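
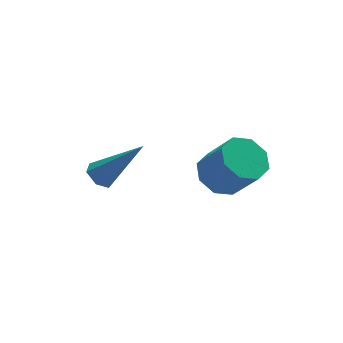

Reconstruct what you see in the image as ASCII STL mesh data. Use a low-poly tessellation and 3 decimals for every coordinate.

solid 
facet normal -0.659 0.166 -0.734
outer loop
vertex -0.552 3.396 -2.778
vertex -0.972 3.273 -2.429
vertex -0.79 3.801 -2.473
endloop
endfacet
facet normal 0.755 0.615 -0.227
outer loop
vertex -0.552 3.396 -2.778
vertex -0.79 3.801 -2.473
vertex 0.392 2.927 -0.911
endloop
endfacet
facet normal -0.660 0.166 -0.733
outer loop
vertex -0.79 3.801 -2.473
vertex -0.972 3.273 -2.429
vertex -1.21 3.678 -2.123
endloop
endfacet
facet normal 0.095 0.898 0.430
outer loop
vertex -0.79 3.801 -2.473
vertex -1.21 3.678 -2.123
vertex 0.392 2.927 -0.911
endloop
endfacet
facet normal -0.660 0.166 -0.733
outer loop
vertex -1.21 3.678 -2.123
vertex -0.972 3.273 -2.429
vertex -1.392 3.15 -2.079
endloop
endfacet
facet normal -0.510 0.244 0.825
outer loop
vertex -1.21 3.678 -2.123
vertex -1.392 3.15 -2.079
vertex 0.392 2.927 -0.911
endloop
endfacet
facet normal -0.660 0.168 -0.733
outer loop
vertex -1.392 3.15 -2.079
vertex -0.972 3.273 -2.429
vertex -1.155 2.745 -2.385
endloop
endfacet
facet normal -0.455 -0.691 0.562
outer loop
vertex -1.392 3.15 -2.079
vertex -1.155 2.745 -2.385
vertex 0.392 2.927 -0.911
endloop
endfacet
facet normal -0.660 0.168 -0.733
outer loop
vertex -1.155 2.745 -2.385
vertex -0.972 3.273 -2.429
vertex -0.735 2.868 -2.735
endloop
endfacet
facet normal 0.206 -0.974 -0.096
outer loop
vertex -1.155 2.745 -2.385
vertex -0.735 2.868 -2.735
vertex 0.392 2.927 -0.911
endloop
endfacet
facet normal -0.659 0.169 -0.733
outer loop
vertex -0.735 2.868 -2.735
vertex -0.972 3.273 -2.429
vertex -0.552 3.396 -2.778
endloop
endfacet
facet normal 0.810 -0.321 -0.490
outer loop
vertex -0.735 2.868 -2.735
vertex -0.552 3.396 -2.778
vertex 0.392 2.927 -0.911
endloop
endfacet
facet normal -0.406 0.450 -0.796
outer loop
vertex 3.098 0.69 -1.357
vertex 2.403 0.869 -0.901
vertex 3.14 1.264 -1.054
endloop
endfacet
facet normal 0.911 0.138 -0.388
outer loop
vertex 3.098 0.69 -1.357
vertex 3.14 1.264 -1.054
vertex 3.712 0.012 -0.155
endloop
endfacet
facet normal 0.911 0.138 -0.388
outer loop
vertex 3.712 0.012 -0.155
vertex 3.14 1.264 -1.054
vertex 3.754 0.586 0.148
endloop
endfacet
facet normal 0.406 -0.450 0.796
outer loop
vertex 3.712 0.012 -0.155
vertex 3.754 0.586 0.148
vertex 3.017 0.191 0.301
endloop
endfacet
facet normal -0.406 0.449 -0.796
outer loop
vertex 3.14 1.264 -1.054
vertex 2.403 0.869 -0.901
vertex 2.75 1.607 -0.662
endloop
endfacet
facet normal 0.690 0.722 0.055
outer loop
vertex 3.14 1.264 -1.054
vertex 2.75 1.607 -0.662
vertex 3.754 0.586 0.148
endloop
endfacet
facet normal 0.690 0.722 0.055
outer loop
vertex 3.754 0.586 0.148
vertex 2.75 1.607 -0.662
vertex 3.364 0.929 0.54
endloop
endfacet
facet normal 0.406 -0.449 0.796
outer loop
vertex 3.754 0.586 0.148
vertex 3.364 0.929 0.54
vertex 3.017 0.191 0.301
endloop
endfacet
facet normal -0.407 0.449 -0.795
outer loop
vertex 2.75 1.607 -0.662
vertex 2.403 0.869 -0.901
vertex 2.157 1.517 -0.409
endloop
endfacet
facet normal 0.064 0.883 0.465
outer loop
vertex 2.75 1.607 -0.662
vertex 2.157 1.517 -0.409
vertex 3.364 0.929 0.54
endloop
endfacet
facet normal 0.064 0.883 0.466
outer loop
vertex 3.364 0.929 0.54
vertex 2.157 1.517 -0.409
vertex 2.771 0.839 0.792
endloop
endfacet
facet normal 0.406 -0.449 0.796
outer loop
vertex 3.364 0.929 0.54
vertex 2.771 0.839 0.792
vertex 3.017 0.191 0.301
endloop
endfacet
facet normal -0.406 0.450 -0.795
outer loop
vertex 2.157 1.517 -0.409
vertex 2.403 0.869 -0.901
vertex 1.708 1.048 -0.445
endloop
endfacet
facet normal -0.599 0.527 0.603
outer loop
vertex 2.157 1.517 -0.409
vertex 1.708 1.048 -0.445
vertex 2.771 0.839 0.792
endloop
endfacet
facet normal -0.598 0.528 0.603
outer loop
vertex 2.771 0.839 0.792
vertex 1.708 1.048 -0.445
vertex 2.322 0.37 0.757
endloop
endfacet
facet normal 0.407 -0.449 0.796
outer loop
vertex 2.771 0.839 0.792
vertex 2.322 0.37 0.757
vertex 3.017 0.191 0.301
endloop
endfacet
facet normal -0.406 0.450 -0.796
outer loop
vertex 1.708 1.048 -0.445
vertex 2.403 0.869 -0.901
vertex 1.666 0.474 -0.748
endloop
endfacet
facet normal -0.911 -0.138 0.388
outer loop
vertex 1.708 1.048 -0.445
vertex 1.666 0.474 -0.748
vertex 2.322 0.37 0.757
endloop
endfacet
facet normal -0.911 -0.138 0.388
outer loop
vertex 2.322 0.37 0.757
vertex 1.666 0.474 -0.748
vertex 2.28 -0.204 0.454
endloop
endfacet
facet normal 0.406 -0.450 0.796
outer loop
vertex 2.322 0.37 0.757
vertex 2.28 -0.204 0.454
vertex 3.017 0.191 0.301
endloop
endfacet
facet normal -0.406 0.449 -0.796
outer loop
vertex 1.666 0.474 -0.748
vertex 2.403 0.869 -0.901
vertex 2.056 0.131 -1.14
endloop
endfacet
facet normal -0.690 -0.722 -0.055
outer loop
vertex 1.666 0.474 -0.748
vertex 2.056 0.131 -1.14
vertex 2.28 -0.204 0.454
endloop
endfacet
facet normal -0.690 -0.722 -0.055
outer loop
vertex 2.28 -0.204 0.454
vertex 2.056 0.131 -1.14
vertex 2.67 -0.547 0.062
endloop
endfacet
facet normal 0.406 -0.449 0.796
outer loop
vertex 2.28 -0.204 0.454
vertex 2.67 -0.547 0.062
vertex 3.017 0.191 0.301
endloop
endfacet
facet normal -0.406 0.449 -0.796
outer loop
vertex 2.056 0.131 -1.14
vertex 2.403 0.869 -0.901
vertex 2.649 0.221 -1.392
endloop
endfacet
facet normal -0.064 -0.883 -0.465
outer loop
vertex 2.056 0.131 -1.14
vertex 2.649 0.221 -1.392
vertex 2.67 -0.547 0.062
endloop
endfacet
facet normal -0.065 -0.883 -0.465
outer loop
vertex 2.67 -0.547 0.062
vertex 2.649 0.221 -1.392
vertex 3.263 -0.457 -0.191
endloop
endfacet
facet normal 0.407 -0.449 0.795
outer loop
vertex 2.67 -0.547 0.062
vertex 3.263 -0.457 -0.191
vertex 3.017 0.191 0.301
endloop
endfacet
facet normal -0.407 0.449 -0.796
outer loop
vertex 2.649 0.221 -1.392
vertex 2.403 0.869 -0.901
vertex 3.098 0.69 -1.357
endloop
endfacet
facet normal 0.598 -0.527 -0.603
outer loop
vertex 2.649 0.221 -1.392
vertex 3.098 0.69 -1.357
vertex 3.263 -0.457 -0.191
endloop
endfacet
facet normal 0.599 -0.527 -0.603
outer loop
vertex 3.263 -0.457 -0.191
vertex 3.098 0.69 -1.357
vertex 3.712 0.012 -0.155
endloop
endfacet
facet normal 0.406 -0.450 0.795
outer loop
vertex 3.263 -0.457 -0.191
vertex 3.712 0.012 -0.155
vertex 3.017 0.191 0.301
endloop
endfacet

endsolid


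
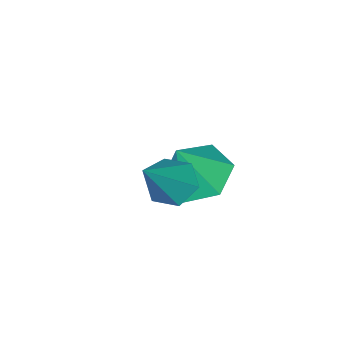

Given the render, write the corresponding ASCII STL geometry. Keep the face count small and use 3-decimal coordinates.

solid 
facet normal -0.653 -0.058 -0.755
outer loop
vertex -1.443 2.121 2.362
vertex -1.851 1.586 2.756
vertex -2.017 2.343 2.841
endloop
endfacet
facet normal 0.364 0.931 0.005
outer loop
vertex -1.443 2.121 2.362
vertex -2.017 2.343 2.841
vertex -0.429 1.714 4.404
endloop
endfacet
facet normal -0.652 -0.058 -0.756
outer loop
vertex -2.017 2.343 2.841
vertex -1.851 1.586 2.756
vertex -2.426 1.808 3.235
endloop
endfacet
facet normal -0.330 0.710 0.622
outer loop
vertex -2.017 2.343 2.841
vertex -2.426 1.808 3.235
vertex -0.429 1.714 4.404
endloop
endfacet
facet normal -0.652 -0.060 -0.755
outer loop
vertex -2.426 1.808 3.235
vertex -1.851 1.586 2.756
vertex -2.259 1.051 3.151
endloop
endfacet
facet normal -0.502 -0.204 0.841
outer loop
vertex -2.426 1.808 3.235
vertex -2.259 1.051 3.151
vertex -0.429 1.714 4.404
endloop
endfacet
facet normal -0.653 -0.059 -0.755
outer loop
vertex -2.259 1.051 3.151
vertex -1.851 1.586 2.756
vertex -1.685 0.828 2.672
endloop
endfacet
facet normal 0.021 -0.896 0.443
outer loop
vertex -2.259 1.051 3.151
vertex -1.685 0.828 2.672
vertex -0.429 1.714 4.404
endloop
endfacet
facet normal -0.652 -0.059 -0.756
outer loop
vertex -1.685 0.828 2.672
vertex -1.851 1.586 2.756
vertex -1.277 1.363 2.278
endloop
endfacet
facet normal 0.717 -0.675 -0.174
outer loop
vertex -1.685 0.828 2.672
vertex -1.277 1.363 2.278
vertex -0.429 1.714 4.404
endloop
endfacet
facet normal -0.652 -0.059 -0.756
outer loop
vertex -1.277 1.363 2.278
vertex -1.851 1.586 2.756
vertex -1.443 2.121 2.362
endloop
endfacet
facet normal 0.888 0.238 -0.393
outer loop
vertex -1.277 1.363 2.278
vertex -1.443 2.121 2.362
vertex -0.429 1.714 4.404
endloop
endfacet
facet normal -0.467 0.076 -0.881
outer loop
vertex -3.002 1.116 0.703
vertex -3.941 0.937 1.185
vertex -3.577 1.937 1.078
endloop
endfacet
facet normal 0.839 0.528 0.130
outer loop
vertex -3.002 1.116 0.703
vertex -3.577 1.937 1.078
vertex -3.119 0.803 2.735
endloop
endfacet
facet normal -0.467 0.076 -0.881
outer loop
vertex -3.577 1.937 1.078
vertex -3.941 0.937 1.185
vertex -4.515 1.758 1.56
endloop
endfacet
facet normal 0.118 0.834 0.539
outer loop
vertex -3.577 1.937 1.078
vertex -4.515 1.758 1.56
vertex -3.119 0.803 2.735
endloop
endfacet
facet normal -0.467 0.076 -0.881
outer loop
vertex -4.515 1.758 1.56
vertex -3.941 0.937 1.185
vertex -4.879 0.757 1.666
endloop
endfacet
facet normal -0.505 0.270 0.820
outer loop
vertex -4.515 1.758 1.56
vertex -4.879 0.757 1.666
vertex -3.119 0.803 2.735
endloop
endfacet
facet normal -0.467 0.076 -0.881
outer loop
vertex -4.879 0.757 1.666
vertex -3.941 0.937 1.185
vertex -4.305 -0.064 1.291
endloop
endfacet
facet normal -0.404 -0.599 0.692
outer loop
vertex -4.879 0.757 1.666
vertex -4.305 -0.064 1.291
vertex -3.119 0.803 2.735
endloop
endfacet
facet normal -0.466 0.076 -0.881
outer loop
vertex -4.305 -0.064 1.291
vertex -3.941 0.937 1.185
vertex -3.366 0.116 0.81
endloop
endfacet
facet normal 0.318 -0.905 0.282
outer loop
vertex -4.305 -0.064 1.291
vertex -3.366 0.116 0.81
vertex -3.119 0.803 2.735
endloop
endfacet
facet normal -0.467 0.076 -0.881
outer loop
vertex -3.366 0.116 0.81
vertex -3.941 0.937 1.185
vertex -3.002 1.116 0.703
endloop
endfacet
facet normal 0.940 -0.342 0.001
outer loop
vertex -3.366 0.116 0.81
vertex -3.002 1.116 0.703
vertex -3.119 0.803 2.735
endloop
endfacet

endsolid


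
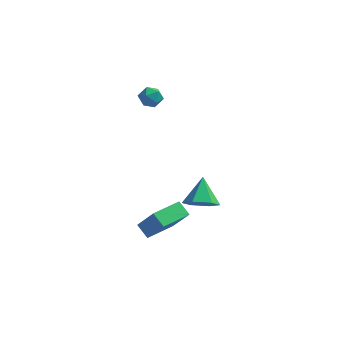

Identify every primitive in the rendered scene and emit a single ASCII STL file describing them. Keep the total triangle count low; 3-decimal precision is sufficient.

solid 
facet normal 0.102 -0.724 -0.682
outer loop
vertex 0.675 -2.837 -2.006
vertex 0.088 -2.424 -2.532
vertex 0.955 -2.237 -2.601
endloop
endfacet
facet normal 0.797 0.195 0.572
outer loop
vertex 0.675 -2.837 -2.006
vertex 0.955 -2.237 -2.601
vertex -0.068 -1.316 -1.488
endloop
endfacet
facet normal 0.102 -0.724 -0.682
outer loop
vertex 0.955 -2.237 -2.601
vertex 0.088 -2.424 -2.532
vertex 0.368 -1.824 -3.127
endloop
endfacet
facet normal 0.619 0.781 -0.077
outer loop
vertex 0.955 -2.237 -2.601
vertex 0.368 -1.824 -3.127
vertex -0.068 -1.316 -1.488
endloop
endfacet
facet normal 0.102 -0.724 -0.682
outer loop
vertex 0.368 -1.824 -3.127
vertex 0.088 -2.424 -2.532
vertex -0.5 -2.011 -3.058
endloop
endfacet
facet normal -0.224 0.913 -0.342
outer loop
vertex 0.368 -1.824 -3.127
vertex -0.5 -2.011 -3.058
vertex -0.068 -1.316 -1.488
endloop
endfacet
facet normal 0.102 -0.724 -0.682
outer loop
vertex -0.5 -2.011 -3.058
vertex 0.088 -2.424 -2.532
vertex -0.78 -2.611 -2.463
endloop
endfacet
facet normal -0.889 0.457 0.042
outer loop
vertex -0.5 -2.011 -3.058
vertex -0.78 -2.611 -2.463
vertex -0.068 -1.316 -1.488
endloop
endfacet
facet normal 0.102 -0.724 -0.682
outer loop
vertex -0.78 -2.611 -2.463
vertex 0.088 -2.424 -2.532
vertex -0.192 -3.024 -1.937
endloop
endfacet
facet normal -0.710 -0.130 0.692
outer loop
vertex -0.78 -2.611 -2.463
vertex -0.192 -3.024 -1.937
vertex -0.068 -1.316 -1.488
endloop
endfacet
facet normal 0.102 -0.724 -0.682
outer loop
vertex -0.192 -3.024 -1.937
vertex 0.088 -2.424 -2.532
vertex 0.675 -2.837 -2.006
endloop
endfacet
facet normal 0.132 -0.261 0.956
outer loop
vertex -0.192 -3.024 -1.937
vertex 0.675 -2.837 -2.006
vertex -0.068 -1.316 -1.488
endloop
endfacet
facet normal -0.628 -0.755 0.189
outer loop
vertex -3.517 0.07 2.725
vertex -3.133 -0.334 2.387
vertex -3.038 -0.253 3.027
endloop
endfacet
facet normal -0.639 -0.276 0.718
outer loop
vertex -3.517 0.07 2.725
vertex -3.038 -0.253 3.027
vertex -3.149 0.374 3.169
endloop
endfacet
facet normal -0.825 0.354 0.441
outer loop
vertex -3.517 0.07 2.725
vertex -3.149 0.374 3.169
vertex -3.312 0.68 2.618
endloop
endfacet
facet normal -0.929 0.267 -0.258
outer loop
vertex -3.517 0.07 2.725
vertex -3.312 0.68 2.618
vertex -3.303 0.243 2.134
endloop
endfacet
facet normal -0.807 -0.420 -0.415
outer loop
vertex -3.517 0.07 2.725
vertex -3.303 0.243 2.134
vertex -3.133 -0.334 2.387
endloop
endfacet
facet normal 0.024 -0.217 0.976
outer loop
vertex -3.149 0.374 3.169
vertex -3.038 -0.253 3.027
vertex -2.537 0.157 3.106
endloop
endfacet
facet normal 0.042 -0.992 0.119
outer loop
vertex -3.038 -0.253 3.027
vertex -3.133 -0.334 2.387
vertex -2.528 -0.28 2.622
endloop
endfacet
facet normal -0.248 -0.449 -0.858
outer loop
vertex -3.133 -0.334 2.387
vertex -3.303 0.243 2.134
vertex -2.691 0.026 2.071
endloop
endfacet
facet normal -0.445 0.660 -0.605
outer loop
vertex -3.303 0.243 2.134
vertex -3.312 0.68 2.618
vertex -2.802 0.653 2.213
endloop
endfacet
facet normal -0.277 0.803 0.528
outer loop
vertex -3.312 0.68 2.618
vertex -3.149 0.374 3.169
vertex -2.707 0.734 2.853
endloop
endfacet
facet normal 0.929 -0.267 0.258
outer loop
vertex -2.323 0.33 2.515
vertex -2.537 0.157 3.106
vertex -2.528 -0.28 2.622
endloop
endfacet
facet normal 0.825 -0.354 -0.441
outer loop
vertex -2.323 0.33 2.515
vertex -2.528 -0.28 2.622
vertex -2.691 0.026 2.071
endloop
endfacet
facet normal 0.639 0.276 -0.718
outer loop
vertex -2.323 0.33 2.515
vertex -2.691 0.026 2.071
vertex -2.802 0.653 2.213
endloop
endfacet
facet normal 0.628 0.755 -0.189
outer loop
vertex -2.323 0.33 2.515
vertex -2.802 0.653 2.213
vertex -2.707 0.734 2.853
endloop
endfacet
facet normal 0.807 0.420 0.415
outer loop
vertex -2.323 0.33 2.515
vertex -2.707 0.734 2.853
vertex -2.537 0.157 3.106
endloop
endfacet
facet normal 0.445 -0.660 0.605
outer loop
vertex -2.528 -0.28 2.622
vertex -2.537 0.157 3.106
vertex -3.038 -0.253 3.027
endloop
endfacet
facet normal 0.277 -0.803 -0.528
outer loop
vertex -2.691 0.026 2.071
vertex -2.528 -0.28 2.622
vertex -3.133 -0.334 2.387
endloop
endfacet
facet normal -0.024 0.217 -0.976
outer loop
vertex -2.802 0.653 2.213
vertex -2.691 0.026 2.071
vertex -3.303 0.243 2.134
endloop
endfacet
facet normal -0.042 0.992 -0.119
outer loop
vertex -2.707 0.734 2.853
vertex -2.802 0.653 2.213
vertex -3.312 0.68 2.618
endloop
endfacet
facet normal 0.248 0.449 0.858
outer loop
vertex -2.537 0.157 3.106
vertex -2.707 0.734 2.853
vertex -3.149 0.374 3.169
endloop
endfacet
facet normal -0.521 -0.849 0.088
outer loop
vertex -1.899 -3.595 -2.638
vertex -2.768 -3.2 -3.972
vertex -1.317 -4.004 -3.139
endloop
endfacet
facet normal 0.530 -0.241 0.813
outer loop
vertex -0.432 -2.56 -3.288
vertex -1.899 -3.595 -2.638
vertex -1.317 -4.004 -3.139
endloop
endfacet
facet normal -0.521 -0.849 0.088
outer loop
vertex -1.317 -4.004 -3.139
vertex -2.768 -3.2 -3.972
vertex -2.186 -3.609 -4.472
endloop
endfacet
facet normal 0.669 -0.470 -0.576
outer loop
vertex -2.186 -3.609 -4.472
vertex -0.432 -2.56 -3.288
vertex -1.317 -4.004 -3.139
endloop
endfacet
facet normal -0.670 0.470 0.575
outer loop
vertex -1.899 -3.595 -2.638
vertex -1.883 -1.756 -4.121
vertex -2.768 -3.2 -3.972
endloop
endfacet
facet normal 0.530 -0.240 0.813
outer loop
vertex -1.014 -2.151 -2.788
vertex -1.899 -3.595 -2.638
vertex -0.432 -2.56 -3.288
endloop
endfacet
facet normal -0.669 0.470 0.576
outer loop
vertex -1.014 -2.151 -2.788
vertex -1.883 -1.756 -4.121
vertex -1.899 -3.595 -2.638
endloop
endfacet
facet normal -0.530 0.241 -0.813
outer loop
vertex -2.768 -3.2 -3.972
vertex -1.883 -1.756 -4.121
vertex -2.186 -3.609 -4.472
endloop
endfacet
facet normal 0.669 -0.470 -0.575
outer loop
vertex -1.301 -2.165 -4.622
vertex -0.432 -2.56 -3.288
vertex -2.186 -3.609 -4.472
endloop
endfacet
facet normal -0.531 0.241 -0.813
outer loop
vertex -2.186 -3.609 -4.472
vertex -1.883 -1.756 -4.121
vertex -1.301 -2.165 -4.622
endloop
endfacet
facet normal 0.521 0.849 -0.088
outer loop
vertex -1.301 -2.165 -4.622
vertex -1.014 -2.151 -2.788
vertex -0.432 -2.56 -3.288
endloop
endfacet
facet normal 0.521 0.849 -0.088
outer loop
vertex -1.883 -1.756 -4.121
vertex -1.014 -2.151 -2.788
vertex -1.301 -2.165 -4.622
endloop
endfacet

endsolid


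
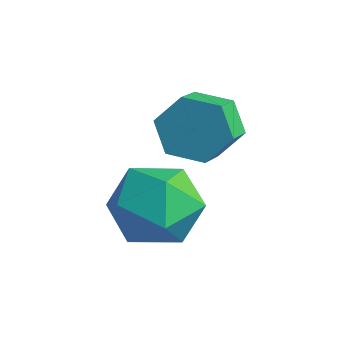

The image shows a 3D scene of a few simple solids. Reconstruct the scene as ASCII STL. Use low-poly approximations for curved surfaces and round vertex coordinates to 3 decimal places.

solid 
facet normal -0.170 0.241 0.956
outer loop
vertex 1.203 -1.704 2.201
vertex 0.642 -2.809 2.38
vertex 1.874 -2.694 2.57
endloop
endfacet
facet normal 0.425 0.555 0.715
outer loop
vertex 1.203 -1.704 2.201
vertex 1.874 -2.694 2.57
vertex 2.328 -1.919 1.699
endloop
endfacet
facet normal 0.251 0.956 0.152
outer loop
vertex 1.203 -1.704 2.201
vertex 2.328 -1.919 1.699
vertex 1.378 -1.554 0.972
endloop
endfacet
facet normal -0.453 0.890 0.044
outer loop
vertex 1.203 -1.704 2.201
vertex 1.378 -1.554 0.972
vertex 0.336 -2.105 1.392
endloop
endfacet
facet normal -0.712 0.449 0.540
outer loop
vertex 1.203 -1.704 2.201
vertex 0.336 -2.105 1.392
vertex 0.642 -2.809 2.38
endloop
endfacet
facet normal 0.870 0.044 0.492
outer loop
vertex 2.328 -1.919 1.699
vertex 1.874 -2.694 2.57
vertex 2.464 -3.155 1.568
endloop
endfacet
facet normal -0.092 -0.465 0.880
outer loop
vertex 1.874 -2.694 2.57
vertex 0.642 -2.809 2.38
vertex 1.422 -3.706 1.988
endloop
endfacet
facet normal -0.970 -0.129 0.209
outer loop
vertex 0.642 -2.809 2.38
vertex 0.336 -2.105 1.392
vertex 0.472 -3.341 1.261
endloop
endfacet
facet normal -0.550 0.587 -0.594
outer loop
vertex 0.336 -2.105 1.392
vertex 1.378 -1.554 0.972
vertex 0.926 -2.566 0.39
endloop
endfacet
facet normal 0.587 0.693 -0.419
outer loop
vertex 1.378 -1.554 0.972
vertex 2.328 -1.919 1.699
vertex 2.158 -2.451 0.58
endloop
endfacet
facet normal 0.453 -0.890 -0.044
outer loop
vertex 1.597 -3.556 0.759
vertex 2.464 -3.155 1.568
vertex 1.422 -3.706 1.988
endloop
endfacet
facet normal -0.251 -0.956 -0.152
outer loop
vertex 1.597 -3.556 0.759
vertex 1.422 -3.706 1.988
vertex 0.472 -3.341 1.261
endloop
endfacet
facet normal -0.425 -0.555 -0.715
outer loop
vertex 1.597 -3.556 0.759
vertex 0.472 -3.341 1.261
vertex 0.926 -2.566 0.39
endloop
endfacet
facet normal 0.170 -0.241 -0.956
outer loop
vertex 1.597 -3.556 0.759
vertex 0.926 -2.566 0.39
vertex 2.158 -2.451 0.58
endloop
endfacet
facet normal 0.712 -0.449 -0.540
outer loop
vertex 1.597 -3.556 0.759
vertex 2.158 -2.451 0.58
vertex 2.464 -3.155 1.568
endloop
endfacet
facet normal 0.550 -0.587 0.594
outer loop
vertex 1.422 -3.706 1.988
vertex 2.464 -3.155 1.568
vertex 1.874 -2.694 2.57
endloop
endfacet
facet normal -0.587 -0.693 0.419
outer loop
vertex 0.472 -3.341 1.261
vertex 1.422 -3.706 1.988
vertex 0.642 -2.809 2.38
endloop
endfacet
facet normal -0.870 -0.044 -0.492
outer loop
vertex 0.926 -2.566 0.39
vertex 0.472 -3.341 1.261
vertex 0.336 -2.105 1.392
endloop
endfacet
facet normal 0.092 0.465 -0.880
outer loop
vertex 2.158 -2.451 0.58
vertex 0.926 -2.566 0.39
vertex 1.378 -1.554 0.972
endloop
endfacet
facet normal 0.970 0.129 -0.209
outer loop
vertex 2.464 -3.155 1.568
vertex 2.158 -2.451 0.58
vertex 2.328 -1.919 1.699
endloop
endfacet
facet normal -0.525 0.751 -0.401
outer loop
vertex 1.124 -0.633 2.147
vertex 0.599 -0.573 2.948
vertex 1.403 -0.056 2.862
endloop
endfacet
facet normal 0.800 0.275 -0.534
outer loop
vertex 1.124 -0.633 2.147
vertex 1.403 -0.056 2.862
vertex 1.707 -1.466 2.591
endloop
endfacet
facet normal 0.800 0.275 -0.533
outer loop
vertex 1.707 -1.466 2.591
vertex 1.403 -0.056 2.862
vertex 1.986 -0.89 3.307
endloop
endfacet
facet normal 0.525 -0.751 0.400
outer loop
vertex 1.707 -1.466 2.591
vertex 1.986 -0.89 3.307
vertex 1.181 -1.407 3.392
endloop
endfacet
facet normal -0.526 0.751 -0.400
outer loop
vertex 1.403 -0.056 2.862
vertex 0.599 -0.573 2.948
vertex 0.877 0.003 3.663
endloop
endfacet
facet normal 0.651 0.657 0.379
outer loop
vertex 1.403 -0.056 2.862
vertex 0.877 0.003 3.663
vertex 1.986 -0.89 3.307
endloop
endfacet
facet normal 0.651 0.658 0.378
outer loop
vertex 1.986 -0.89 3.307
vertex 0.877 0.003 3.663
vertex 1.46 -0.83 4.108
endloop
endfacet
facet normal 0.525 -0.751 0.401
outer loop
vertex 1.986 -0.89 3.307
vertex 1.46 -0.83 4.108
vertex 1.181 -1.407 3.392
endloop
endfacet
facet normal -0.526 0.751 -0.400
outer loop
vertex 0.877 0.003 3.663
vertex 0.599 -0.573 2.948
vertex 0.073 -0.514 3.749
endloop
endfacet
facet normal -0.149 0.383 0.912
outer loop
vertex 0.877 0.003 3.663
vertex 0.073 -0.514 3.749
vertex 1.46 -0.83 4.108
endloop
endfacet
facet normal -0.149 0.382 0.912
outer loop
vertex 1.46 -0.83 4.108
vertex 0.073 -0.514 3.749
vertex 0.656 -1.347 4.193
endloop
endfacet
facet normal 0.525 -0.751 0.400
outer loop
vertex 1.46 -0.83 4.108
vertex 0.656 -1.347 4.193
vertex 1.181 -1.407 3.392
endloop
endfacet
facet normal -0.525 0.751 -0.400
outer loop
vertex 0.073 -0.514 3.749
vertex 0.599 -0.573 2.948
vertex -0.206 -1.09 3.033
endloop
endfacet
facet normal -0.800 -0.276 0.533
outer loop
vertex 0.073 -0.514 3.749
vertex -0.206 -1.09 3.033
vertex 0.656 -1.347 4.193
endloop
endfacet
facet normal -0.800 -0.274 0.534
outer loop
vertex 0.656 -1.347 4.193
vertex -0.206 -1.09 3.033
vertex 0.377 -1.924 3.478
endloop
endfacet
facet normal 0.525 -0.751 0.401
outer loop
vertex 0.656 -1.347 4.193
vertex 0.377 -1.924 3.478
vertex 1.181 -1.407 3.392
endloop
endfacet
facet normal -0.525 0.751 -0.401
outer loop
vertex -0.206 -1.09 3.033
vertex 0.599 -0.573 2.948
vertex 0.32 -1.15 2.232
endloop
endfacet
facet normal -0.652 -0.657 -0.379
outer loop
vertex -0.206 -1.09 3.033
vertex 0.32 -1.15 2.232
vertex 0.377 -1.924 3.478
endloop
endfacet
facet normal -0.651 -0.658 -0.379
outer loop
vertex 0.377 -1.924 3.478
vertex 0.32 -1.15 2.232
vertex 0.903 -1.983 2.677
endloop
endfacet
facet normal 0.526 -0.751 0.400
outer loop
vertex 0.377 -1.924 3.478
vertex 0.903 -1.983 2.677
vertex 1.181 -1.407 3.392
endloop
endfacet
facet normal -0.525 0.751 -0.400
outer loop
vertex 0.32 -1.15 2.232
vertex 0.599 -0.573 2.948
vertex 1.124 -0.633 2.147
endloop
endfacet
facet normal 0.150 -0.382 -0.912
outer loop
vertex 0.32 -1.15 2.232
vertex 1.124 -0.633 2.147
vertex 0.903 -1.983 2.677
endloop
endfacet
facet normal 0.148 -0.382 -0.912
outer loop
vertex 0.903 -1.983 2.677
vertex 1.124 -0.633 2.147
vertex 1.707 -1.466 2.591
endloop
endfacet
facet normal 0.526 -0.751 0.400
outer loop
vertex 0.903 -1.983 2.677
vertex 1.707 -1.466 2.591
vertex 1.181 -1.407 3.392
endloop
endfacet

endsolid


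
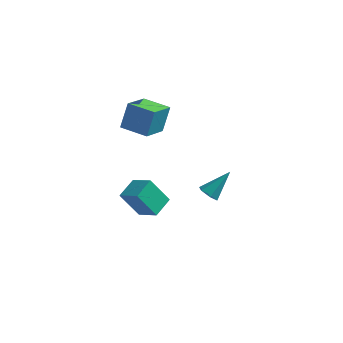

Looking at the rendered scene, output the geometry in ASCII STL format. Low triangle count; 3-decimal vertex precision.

solid 
facet normal -0.981 0.191 0.045
outer loop
vertex -1.881 -2.448 4.675
vertex -1.573 -0.668 3.839
vertex -2.093 -3.16 3.08
endloop
endfacet
facet normal -0.155 -0.894 0.420
outer loop
vertex -0.387 -3.492 3.001
vertex -1.881 -2.448 4.675
vertex -2.093 -3.16 3.08
endloop
endfacet
facet normal -0.981 0.191 0.045
outer loop
vertex -2.093 -3.16 3.08
vertex -1.573 -0.668 3.839
vertex -1.785 -1.381 2.244
endloop
endfacet
facet normal -0.121 -0.405 -0.906
outer loop
vertex -1.785 -1.381 2.244
vertex -0.387 -3.492 3.001
vertex -2.093 -3.16 3.08
endloop
endfacet
facet normal 0.121 0.405 0.906
outer loop
vertex -1.881 -2.448 4.675
vertex 0.133 -1.0 3.76
vertex -1.573 -0.668 3.839
endloop
endfacet
facet normal -0.154 -0.894 0.420
outer loop
vertex -0.175 -2.779 4.596
vertex -1.881 -2.448 4.675
vertex -0.387 -3.492 3.001
endloop
endfacet
facet normal 0.121 0.405 0.906
outer loop
vertex -0.175 -2.779 4.596
vertex 0.133 -1.0 3.76
vertex -1.881 -2.448 4.675
endloop
endfacet
facet normal 0.155 0.894 -0.420
outer loop
vertex -1.573 -0.668 3.839
vertex 0.133 -1.0 3.76
vertex -1.785 -1.381 2.244
endloop
endfacet
facet normal -0.121 -0.405 -0.906
outer loop
vertex -0.079 -1.712 2.165
vertex -0.387 -3.492 3.001
vertex -1.785 -1.381 2.244
endloop
endfacet
facet normal 0.154 0.894 -0.420
outer loop
vertex -1.785 -1.381 2.244
vertex 0.133 -1.0 3.76
vertex -0.079 -1.712 2.165
endloop
endfacet
facet normal 0.981 -0.191 -0.045
outer loop
vertex -0.079 -1.712 2.165
vertex -0.175 -2.779 4.596
vertex -0.387 -3.492 3.001
endloop
endfacet
facet normal 0.981 -0.191 -0.045
outer loop
vertex 0.133 -1.0 3.76
vertex -0.175 -2.779 4.596
vertex -0.079 -1.712 2.165
endloop
endfacet
facet normal -0.472 -0.568 -0.674
outer loop
vertex 3.687 -3.539 -1.236
vertex 3.381 -3.881 -0.734
vertex 3.088 -3.326 -0.996
endloop
endfacet
facet normal 0.147 0.893 -0.425
outer loop
vertex 3.687 -3.539 -1.236
vertex 3.088 -3.326 -0.996
vertex 4.299 -2.779 0.574
endloop
endfacet
facet normal -0.474 -0.568 -0.673
outer loop
vertex 3.088 -3.326 -0.996
vertex 3.381 -3.881 -0.734
vertex 2.782 -3.667 -0.493
endloop
endfacet
facet normal -0.587 0.790 0.178
outer loop
vertex 3.088 -3.326 -0.996
vertex 2.782 -3.667 -0.493
vertex 4.299 -2.779 0.574
endloop
endfacet
facet normal -0.474 -0.568 -0.673
outer loop
vertex 2.782 -3.667 -0.493
vertex 3.381 -3.881 -0.734
vertex 3.075 -4.222 -0.231
endloop
endfacet
facet normal -0.598 0.062 0.799
outer loop
vertex 2.782 -3.667 -0.493
vertex 3.075 -4.222 -0.231
vertex 4.299 -2.779 0.574
endloop
endfacet
facet normal -0.473 -0.568 -0.673
outer loop
vertex 3.075 -4.222 -0.231
vertex 3.381 -3.881 -0.734
vertex 3.675 -4.436 -0.472
endloop
endfacet
facet normal 0.127 -0.563 0.816
outer loop
vertex 3.075 -4.222 -0.231
vertex 3.675 -4.436 -0.472
vertex 4.299 -2.779 0.574
endloop
endfacet
facet normal -0.471 -0.568 -0.674
outer loop
vertex 3.675 -4.436 -0.472
vertex 3.381 -3.881 -0.734
vertex 3.981 -4.094 -0.974
endloop
endfacet
facet normal 0.862 -0.459 0.213
outer loop
vertex 3.675 -4.436 -0.472
vertex 3.981 -4.094 -0.974
vertex 4.299 -2.779 0.574
endloop
endfacet
facet normal -0.471 -0.568 -0.674
outer loop
vertex 3.981 -4.094 -0.974
vertex 3.381 -3.881 -0.734
vertex 3.687 -3.539 -1.236
endloop
endfacet
facet normal 0.872 0.269 -0.408
outer loop
vertex 3.981 -4.094 -0.974
vertex 3.687 -3.539 -1.236
vertex 4.299 -2.779 0.574
endloop
endfacet
facet normal -0.798 0.345 -0.494
outer loop
vertex -2.257 -3.066 -3.231
vertex -1.922 -1.714 -2.829
vertex -1.155 -2.854 -4.862
endloop
endfacet
facet normal -0.231 -0.933 -0.277
outer loop
vertex 0.122 -3.406 -4.071
vertex -2.257 -3.066 -3.231
vertex -1.155 -2.854 -4.862
endloop
endfacet
facet normal -0.798 0.345 -0.494
outer loop
vertex -1.155 -2.854 -4.862
vertex -1.922 -1.714 -2.829
vertex -0.82 -1.502 -4.46
endloop
endfacet
facet normal 0.557 0.107 -0.824
outer loop
vertex -0.82 -1.502 -4.46
vertex 0.122 -3.406 -4.071
vertex -1.155 -2.854 -4.862
endloop
endfacet
facet normal -0.557 -0.107 0.824
outer loop
vertex -2.257 -3.066 -3.231
vertex -0.645 -2.266 -2.038
vertex -1.922 -1.714 -2.829
endloop
endfacet
facet normal -0.231 -0.933 -0.277
outer loop
vertex -0.98 -3.618 -2.44
vertex -2.257 -3.066 -3.231
vertex 0.122 -3.406 -4.071
endloop
endfacet
facet normal -0.557 -0.107 0.824
outer loop
vertex -0.98 -3.618 -2.44
vertex -0.645 -2.266 -2.038
vertex -2.257 -3.066 -3.231
endloop
endfacet
facet normal 0.231 0.933 0.277
outer loop
vertex -1.922 -1.714 -2.829
vertex -0.645 -2.266 -2.038
vertex -0.82 -1.502 -4.46
endloop
endfacet
facet normal 0.557 0.107 -0.824
outer loop
vertex 0.457 -2.054 -3.669
vertex 0.122 -3.406 -4.071
vertex -0.82 -1.502 -4.46
endloop
endfacet
facet normal 0.231 0.933 0.277
outer loop
vertex -0.82 -1.502 -4.46
vertex -0.645 -2.266 -2.038
vertex 0.457 -2.054 -3.669
endloop
endfacet
facet normal 0.798 -0.345 0.494
outer loop
vertex 0.457 -2.054 -3.669
vertex -0.98 -3.618 -2.44
vertex 0.122 -3.406 -4.071
endloop
endfacet
facet normal 0.798 -0.345 0.494
outer loop
vertex -0.645 -2.266 -2.038
vertex -0.98 -3.618 -2.44
vertex 0.457 -2.054 -3.669
endloop
endfacet

endsolid


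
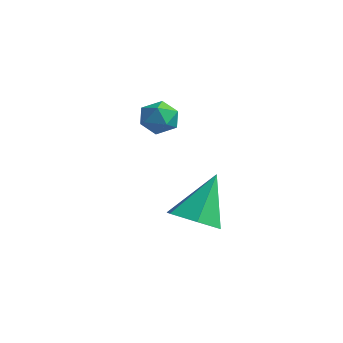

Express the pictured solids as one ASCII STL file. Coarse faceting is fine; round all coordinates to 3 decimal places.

solid 
facet normal 0.065 -0.506 -0.860
outer loop
vertex 3.052 1.595 -3.621
vertex 2.201 2.094 -3.979
vertex 3.155 2.499 -4.145
endloop
endfacet
facet normal 0.890 0.149 0.431
outer loop
vertex 3.052 1.595 -3.621
vertex 3.155 2.499 -4.145
vertex 2.059 3.186 -2.121
endloop
endfacet
facet normal 0.065 -0.506 -0.860
outer loop
vertex 3.155 2.499 -4.145
vertex 2.201 2.094 -3.979
vertex 2.303 2.998 -4.503
endloop
endfacet
facet normal 0.510 0.860 -0.016
outer loop
vertex 3.155 2.499 -4.145
vertex 2.303 2.998 -4.503
vertex 2.059 3.186 -2.121
endloop
endfacet
facet normal 0.065 -0.506 -0.860
outer loop
vertex 2.303 2.998 -4.503
vertex 2.201 2.094 -3.979
vertex 1.349 2.593 -4.337
endloop
endfacet
facet normal -0.405 0.907 -0.113
outer loop
vertex 2.303 2.998 -4.503
vertex 1.349 2.593 -4.337
vertex 2.059 3.186 -2.121
endloop
endfacet
facet normal 0.065 -0.506 -0.860
outer loop
vertex 1.349 2.593 -4.337
vertex 2.201 2.094 -3.979
vertex 1.246 1.689 -3.813
endloop
endfacet
facet normal -0.941 0.244 0.236
outer loop
vertex 1.349 2.593 -4.337
vertex 1.246 1.689 -3.813
vertex 2.059 3.186 -2.121
endloop
endfacet
facet normal 0.065 -0.506 -0.860
outer loop
vertex 1.246 1.689 -3.813
vertex 2.201 2.094 -3.979
vertex 2.098 1.19 -3.455
endloop
endfacet
facet normal -0.561 -0.468 0.683
outer loop
vertex 1.246 1.689 -3.813
vertex 2.098 1.19 -3.455
vertex 2.059 3.186 -2.121
endloop
endfacet
facet normal 0.065 -0.506 -0.860
outer loop
vertex 2.098 1.19 -3.455
vertex 2.201 2.094 -3.979
vertex 3.052 1.595 -3.621
endloop
endfacet
facet normal 0.354 -0.515 0.781
outer loop
vertex 2.098 1.19 -3.455
vertex 3.052 1.595 -3.621
vertex 2.059 3.186 -2.121
endloop
endfacet
facet normal -0.579 0.689 0.436
outer loop
vertex -2.003 4.448 -0.638
vertex -2.613 3.902 -0.585
vertex -2.07 3.971 0.026
endloop
endfacet
facet normal 0.110 0.802 0.587
outer loop
vertex -2.003 4.448 -0.638
vertex -2.07 3.971 0.026
vertex -1.333 4.112 -0.305
endloop
endfacet
facet normal 0.460 0.888 -0.029
outer loop
vertex -2.003 4.448 -0.638
vertex -1.333 4.112 -0.305
vertex -1.421 4.131 -1.121
endloop
endfacet
facet normal -0.014 0.828 -0.560
outer loop
vertex -2.003 4.448 -0.638
vertex -1.421 4.131 -1.121
vertex -2.212 4.001 -1.294
endloop
endfacet
facet normal -0.655 0.705 -0.272
outer loop
vertex -2.003 4.448 -0.638
vertex -2.212 4.001 -1.294
vertex -2.613 3.902 -0.585
endloop
endfacet
facet normal 0.365 0.217 0.905
outer loop
vertex -1.333 4.112 -0.305
vertex -2.07 3.971 0.026
vertex -1.528 3.359 -0.046
endloop
endfacet
facet normal -0.749 0.033 0.662
outer loop
vertex -2.07 3.971 0.026
vertex -2.613 3.902 -0.585
vertex -2.319 3.229 -0.219
endloop
endfacet
facet normal -0.872 0.059 -0.485
outer loop
vertex -2.613 3.902 -0.585
vertex -2.212 4.001 -1.294
vertex -2.407 3.248 -1.035
endloop
endfacet
facet normal 0.166 0.259 -0.952
outer loop
vertex -2.212 4.001 -1.294
vertex -1.421 4.131 -1.121
vertex -1.67 3.389 -1.366
endloop
endfacet
facet normal 0.930 0.356 -0.092
outer loop
vertex -1.421 4.131 -1.121
vertex -1.333 4.112 -0.305
vertex -1.127 3.458 -0.755
endloop
endfacet
facet normal 0.014 -0.828 0.560
outer loop
vertex -1.737 2.912 -0.702
vertex -1.528 3.359 -0.046
vertex -2.319 3.229 -0.219
endloop
endfacet
facet normal -0.460 -0.888 0.029
outer loop
vertex -1.737 2.912 -0.702
vertex -2.319 3.229 -0.219
vertex -2.407 3.248 -1.035
endloop
endfacet
facet normal -0.110 -0.802 -0.587
outer loop
vertex -1.737 2.912 -0.702
vertex -2.407 3.248 -1.035
vertex -1.67 3.389 -1.366
endloop
endfacet
facet normal 0.579 -0.689 -0.436
outer loop
vertex -1.737 2.912 -0.702
vertex -1.67 3.389 -1.366
vertex -1.127 3.458 -0.755
endloop
endfacet
facet normal 0.655 -0.705 0.272
outer loop
vertex -1.737 2.912 -0.702
vertex -1.127 3.458 -0.755
vertex -1.528 3.359 -0.046
endloop
endfacet
facet normal -0.166 -0.259 0.952
outer loop
vertex -2.319 3.229 -0.219
vertex -1.528 3.359 -0.046
vertex -2.07 3.971 0.026
endloop
endfacet
facet normal -0.930 -0.356 0.092
outer loop
vertex -2.407 3.248 -1.035
vertex -2.319 3.229 -0.219
vertex -2.613 3.902 -0.585
endloop
endfacet
facet normal -0.365 -0.217 -0.905
outer loop
vertex -1.67 3.389 -1.366
vertex -2.407 3.248 -1.035
vertex -2.212 4.001 -1.294
endloop
endfacet
facet normal 0.749 -0.033 -0.662
outer loop
vertex -1.127 3.458 -0.755
vertex -1.67 3.389 -1.366
vertex -1.421 4.131 -1.121
endloop
endfacet
facet normal 0.872 -0.059 0.485
outer loop
vertex -1.528 3.359 -0.046
vertex -1.127 3.458 -0.755
vertex -1.333 4.112 -0.305
endloop
endfacet

endsolid


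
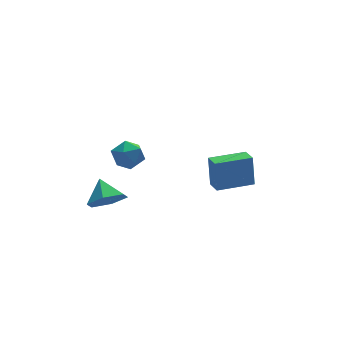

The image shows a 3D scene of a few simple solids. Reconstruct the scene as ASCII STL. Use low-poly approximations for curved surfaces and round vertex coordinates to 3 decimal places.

solid 
facet normal 0.027 -0.789 -0.614
outer loop
vertex -1.331 1.703 -3.558
vertex -2.303 1.609 -3.48
vertex -1.92 2.171 -4.185
endloop
endfacet
facet normal 0.649 0.760 -0.043
outer loop
vertex -1.331 1.703 -3.558
vertex -1.92 2.171 -4.185
vertex -2.337 2.611 -2.7
endloop
endfacet
facet normal 0.026 -0.789 -0.614
outer loop
vertex -1.92 2.171 -4.185
vertex -2.303 1.609 -3.48
vertex -2.893 2.078 -4.107
endloop
endfacet
facet normal -0.115 0.943 -0.312
outer loop
vertex -1.92 2.171 -4.185
vertex -2.893 2.078 -4.107
vertex -2.337 2.611 -2.7
endloop
endfacet
facet normal 0.026 -0.789 -0.614
outer loop
vertex -2.893 2.078 -4.107
vertex -2.303 1.609 -3.48
vertex -3.276 1.516 -3.402
endloop
endfacet
facet normal -0.780 0.622 0.072
outer loop
vertex -2.893 2.078 -4.107
vertex -3.276 1.516 -3.402
vertex -2.337 2.611 -2.7
endloop
endfacet
facet normal 0.026 -0.789 -0.614
outer loop
vertex -3.276 1.516 -3.402
vertex -2.303 1.609 -3.48
vertex -2.686 1.047 -2.774
endloop
endfacet
facet normal -0.679 0.117 0.725
outer loop
vertex -3.276 1.516 -3.402
vertex -2.686 1.047 -2.774
vertex -2.337 2.611 -2.7
endloop
endfacet
facet normal 0.026 -0.789 -0.614
outer loop
vertex -2.686 1.047 -2.774
vertex -2.303 1.609 -3.48
vertex -1.714 1.141 -2.853
endloop
endfacet
facet normal 0.087 -0.066 0.994
outer loop
vertex -2.686 1.047 -2.774
vertex -1.714 1.141 -2.853
vertex -2.337 2.611 -2.7
endloop
endfacet
facet normal 0.027 -0.789 -0.614
outer loop
vertex -1.714 1.141 -2.853
vertex -2.303 1.609 -3.48
vertex -1.331 1.703 -3.558
endloop
endfacet
facet normal 0.750 0.254 0.610
outer loop
vertex -1.714 1.141 -2.853
vertex -1.331 1.703 -3.558
vertex -2.337 2.611 -2.7
endloop
endfacet
facet normal -0.418 0.720 0.555
outer loop
vertex -2.681 -1.555 2.363
vertex -3.262 -2.038 2.552
vertex -2.622 -2.007 2.994
endloop
endfacet
facet normal 0.294 0.790 0.538
outer loop
vertex -2.681 -1.555 2.363
vertex -2.622 -2.007 2.994
vertex -2.01 -1.914 2.523
endloop
endfacet
facet normal 0.493 0.858 -0.143
outer loop
vertex -2.681 -1.555 2.363
vertex -2.01 -1.914 2.523
vertex -2.271 -1.886 1.791
endloop
endfacet
facet normal -0.095 0.830 -0.549
outer loop
vertex -2.681 -1.555 2.363
vertex -2.271 -1.886 1.791
vertex -3.045 -1.963 1.809
endloop
endfacet
facet normal -0.657 0.745 -0.117
outer loop
vertex -2.681 -1.555 2.363
vertex -3.045 -1.963 1.809
vertex -3.262 -2.038 2.552
endloop
endfacet
facet normal 0.581 0.188 0.792
outer loop
vertex -2.01 -1.914 2.523
vertex -2.622 -2.007 2.994
vertex -2.175 -2.617 2.811
endloop
endfacet
facet normal -0.569 0.074 0.819
outer loop
vertex -2.622 -2.007 2.994
vertex -3.262 -2.038 2.552
vertex -2.949 -2.694 2.829
endloop
endfacet
facet normal -0.957 0.115 -0.268
outer loop
vertex -3.262 -2.038 2.552
vertex -3.045 -1.963 1.809
vertex -3.21 -2.666 2.097
endloop
endfacet
facet normal -0.048 0.255 -0.966
outer loop
vertex -3.045 -1.963 1.809
vertex -2.271 -1.886 1.791
vertex -2.598 -2.573 1.626
endloop
endfacet
facet normal 0.902 0.299 -0.310
outer loop
vertex -2.271 -1.886 1.791
vertex -2.01 -1.914 2.523
vertex -1.958 -2.542 2.068
endloop
endfacet
facet normal 0.095 -0.830 0.549
outer loop
vertex -2.539 -3.025 2.257
vertex -2.175 -2.617 2.811
vertex -2.949 -2.694 2.829
endloop
endfacet
facet normal -0.493 -0.858 0.143
outer loop
vertex -2.539 -3.025 2.257
vertex -2.949 -2.694 2.829
vertex -3.21 -2.666 2.097
endloop
endfacet
facet normal -0.294 -0.790 -0.538
outer loop
vertex -2.539 -3.025 2.257
vertex -3.21 -2.666 2.097
vertex -2.598 -2.573 1.626
endloop
endfacet
facet normal 0.418 -0.720 -0.555
outer loop
vertex -2.539 -3.025 2.257
vertex -2.598 -2.573 1.626
vertex -1.958 -2.542 2.068
endloop
endfacet
facet normal 0.657 -0.745 0.117
outer loop
vertex -2.539 -3.025 2.257
vertex -1.958 -2.542 2.068
vertex -2.175 -2.617 2.811
endloop
endfacet
facet normal 0.048 -0.255 0.966
outer loop
vertex -2.949 -2.694 2.829
vertex -2.175 -2.617 2.811
vertex -2.622 -2.007 2.994
endloop
endfacet
facet normal -0.902 -0.299 0.310
outer loop
vertex -3.21 -2.666 2.097
vertex -2.949 -2.694 2.829
vertex -3.262 -2.038 2.552
endloop
endfacet
facet normal -0.581 -0.188 -0.792
outer loop
vertex -2.598 -2.573 1.626
vertex -3.21 -2.666 2.097
vertex -3.045 -1.963 1.809
endloop
endfacet
facet normal 0.569 -0.074 -0.819
outer loop
vertex -1.958 -2.542 2.068
vertex -2.598 -2.573 1.626
vertex -2.271 -1.886 1.791
endloop
endfacet
facet normal 0.957 -0.115 0.268
outer loop
vertex -2.175 -2.617 2.811
vertex -1.958 -2.542 2.068
vertex -2.01 -1.914 2.523
endloop
endfacet
facet normal -1.000 0.016 0.008
outer loop
vertex 1.978 -0.289 -0.786
vertex 1.99 0.542 -0.964
vertex 1.961 -0.614 -2.302
endloop
endfacet
facet normal -0.014 -0.978 0.210
outer loop
vertex 3.71 -0.642 -2.316
vertex 1.978 -0.289 -0.786
vertex 1.961 -0.614 -2.302
endloop
endfacet
facet normal -1.000 0.015 0.009
outer loop
vertex 1.961 -0.614 -2.302
vertex 1.99 0.542 -0.964
vertex 1.972 0.217 -2.48
endloop
endfacet
facet normal -0.011 -0.209 -0.978
outer loop
vertex 1.972 0.217 -2.48
vertex 3.71 -0.642 -2.316
vertex 1.961 -0.614 -2.302
endloop
endfacet
facet normal 0.011 0.209 0.978
outer loop
vertex 1.978 -0.289 -0.786
vertex 3.739 0.514 -0.978
vertex 1.99 0.542 -0.964
endloop
endfacet
facet normal -0.014 -0.978 0.210
outer loop
vertex 3.728 -0.317 -0.8
vertex 1.978 -0.289 -0.786
vertex 3.71 -0.642 -2.316
endloop
endfacet
facet normal 0.011 0.209 0.978
outer loop
vertex 3.728 -0.317 -0.8
vertex 3.739 0.514 -0.978
vertex 1.978 -0.289 -0.786
endloop
endfacet
facet normal 0.014 0.978 -0.210
outer loop
vertex 1.99 0.542 -0.964
vertex 3.739 0.514 -0.978
vertex 1.972 0.217 -2.48
endloop
endfacet
facet normal -0.011 -0.209 -0.978
outer loop
vertex 3.722 0.189 -2.494
vertex 3.71 -0.642 -2.316
vertex 1.972 0.217 -2.48
endloop
endfacet
facet normal 0.014 0.978 -0.210
outer loop
vertex 1.972 0.217 -2.48
vertex 3.739 0.514 -0.978
vertex 3.722 0.189 -2.494
endloop
endfacet
facet normal 1.000 -0.016 -0.008
outer loop
vertex 3.722 0.189 -2.494
vertex 3.728 -0.317 -0.8
vertex 3.71 -0.642 -2.316
endloop
endfacet
facet normal 1.000 -0.015 -0.008
outer loop
vertex 3.739 0.514 -0.978
vertex 3.728 -0.317 -0.8
vertex 3.722 0.189 -2.494
endloop
endfacet

endsolid


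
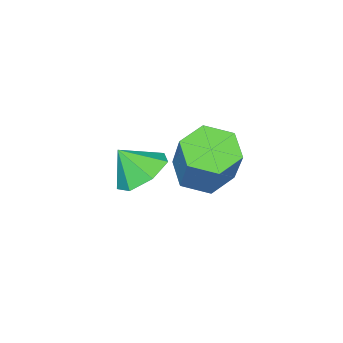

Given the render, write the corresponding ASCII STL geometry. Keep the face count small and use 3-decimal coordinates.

solid 
facet normal -0.408 0.466 -0.785
outer loop
vertex 3.1 -0.335 -2.675
vertex 2.253 -0.74 -2.475
vertex 2.606 0.097 -2.162
endloop
endfacet
facet normal 0.800 0.296 0.521
outer loop
vertex 3.1 -0.335 -2.675
vertex 2.606 0.097 -2.162
vertex 2.727 -1.28 -1.565
endloop
endfacet
facet normal -0.408 0.466 -0.785
outer loop
vertex 2.606 0.097 -2.162
vertex 2.253 -0.74 -2.475
vertex 1.846 -0.102 -1.885
endloop
endfacet
facet normal 0.218 0.404 0.888
outer loop
vertex 2.606 0.097 -2.162
vertex 1.846 -0.102 -1.885
vertex 2.727 -1.28 -1.565
endloop
endfacet
facet normal -0.408 0.466 -0.785
outer loop
vertex 1.846 -0.102 -1.885
vertex 2.253 -0.74 -2.475
vertex 1.393 -0.781 -2.052
endloop
endfacet
facet normal -0.344 -0.002 0.939
outer loop
vertex 1.846 -0.102 -1.885
vertex 1.393 -0.781 -2.052
vertex 2.727 -1.28 -1.565
endloop
endfacet
facet normal -0.408 0.466 -0.785
outer loop
vertex 1.393 -0.781 -2.052
vertex 2.253 -0.74 -2.475
vertex 1.588 -1.429 -2.538
endloop
endfacet
facet normal -0.463 -0.617 0.637
outer loop
vertex 1.393 -0.781 -2.052
vertex 1.588 -1.429 -2.538
vertex 2.727 -1.28 -1.565
endloop
endfacet
facet normal -0.409 0.466 -0.785
outer loop
vertex 1.588 -1.429 -2.538
vertex 2.253 -0.74 -2.475
vertex 2.284 -1.558 -2.977
endloop
endfacet
facet normal -0.050 -0.977 0.208
outer loop
vertex 1.588 -1.429 -2.538
vertex 2.284 -1.558 -2.977
vertex 2.727 -1.28 -1.565
endloop
endfacet
facet normal -0.408 0.466 -0.785
outer loop
vertex 2.284 -1.558 -2.977
vertex 2.253 -0.74 -2.475
vertex 2.957 -1.071 -3.038
endloop
endfacet
facet normal 0.585 -0.811 -0.024
outer loop
vertex 2.284 -1.558 -2.977
vertex 2.957 -1.071 -3.038
vertex 2.727 -1.28 -1.565
endloop
endfacet
facet normal -0.408 0.466 -0.785
outer loop
vertex 2.957 -1.071 -3.038
vertex 2.253 -0.74 -2.475
vertex 3.1 -0.335 -2.675
endloop
endfacet
facet normal 0.963 -0.244 0.116
outer loop
vertex 2.957 -1.071 -3.038
vertex 3.1 -0.335 -2.675
vertex 2.727 -1.28 -1.565
endloop
endfacet
facet normal -0.290 -0.480 -0.828
outer loop
vertex 0.001 -1.626 -4.566
vertex -0.937 -1.604 -4.25
vertex -0.584 -0.863 -4.803
endloop
endfacet
facet normal 0.753 0.420 -0.507
outer loop
vertex 0.001 -1.626 -4.566
vertex -0.584 -0.863 -4.803
vertex 0.575 -0.677 -2.926
endloop
endfacet
facet normal 0.753 0.420 -0.507
outer loop
vertex 0.575 -0.677 -2.926
vertex -0.584 -0.863 -4.803
vertex -0.009 0.086 -3.162
endloop
endfacet
facet normal 0.290 0.478 0.829
outer loop
vertex 0.575 -0.677 -2.926
vertex -0.009 0.086 -3.162
vertex -0.363 -0.656 -2.61
endloop
endfacet
facet normal -0.290 -0.480 -0.828
outer loop
vertex -0.584 -0.863 -4.803
vertex -0.937 -1.604 -4.25
vertex -1.522 -0.841 -4.487
endloop
endfacet
facet normal -0.134 0.877 -0.460
outer loop
vertex -0.584 -0.863 -4.803
vertex -1.522 -0.841 -4.487
vertex -0.009 0.086 -3.162
endloop
endfacet
facet normal -0.135 0.878 -0.460
outer loop
vertex -0.009 0.086 -3.162
vertex -1.522 -0.841 -4.487
vertex -0.947 0.107 -2.846
endloop
endfacet
facet normal 0.290 0.478 0.829
outer loop
vertex -0.009 0.086 -3.162
vertex -0.947 0.107 -2.846
vertex -0.363 -0.656 -2.61
endloop
endfacet
facet normal -0.290 -0.479 -0.828
outer loop
vertex -1.522 -0.841 -4.487
vertex -0.937 -1.604 -4.25
vertex -1.875 -1.583 -3.934
endloop
endfacet
facet normal -0.888 0.457 0.047
outer loop
vertex -1.522 -0.841 -4.487
vertex -1.875 -1.583 -3.934
vertex -0.947 0.107 -2.846
endloop
endfacet
facet normal -0.888 0.458 0.046
outer loop
vertex -0.947 0.107 -2.846
vertex -1.875 -1.583 -3.934
vertex -1.301 -0.634 -2.294
endloop
endfacet
facet normal 0.290 0.479 0.829
outer loop
vertex -0.947 0.107 -2.846
vertex -1.301 -0.634 -2.294
vertex -0.363 -0.656 -2.61
endloop
endfacet
facet normal -0.290 -0.478 -0.829
outer loop
vertex -1.875 -1.583 -3.934
vertex -0.937 -1.604 -4.25
vertex -1.291 -2.346 -3.698
endloop
endfacet
facet normal -0.753 -0.420 0.507
outer loop
vertex -1.875 -1.583 -3.934
vertex -1.291 -2.346 -3.698
vertex -1.301 -0.634 -2.294
endloop
endfacet
facet normal -0.753 -0.420 0.507
outer loop
vertex -1.301 -0.634 -2.294
vertex -1.291 -2.346 -3.698
vertex -0.716 -1.397 -2.057
endloop
endfacet
facet normal 0.290 0.480 0.828
outer loop
vertex -1.301 -0.634 -2.294
vertex -0.716 -1.397 -2.057
vertex -0.363 -0.656 -2.61
endloop
endfacet
facet normal -0.290 -0.478 -0.829
outer loop
vertex -1.291 -2.346 -3.698
vertex -0.937 -1.604 -4.25
vertex -0.353 -2.367 -4.014
endloop
endfacet
facet normal 0.135 -0.878 0.460
outer loop
vertex -1.291 -2.346 -3.698
vertex -0.353 -2.367 -4.014
vertex -0.716 -1.397 -2.057
endloop
endfacet
facet normal 0.134 -0.878 0.460
outer loop
vertex -0.716 -1.397 -2.057
vertex -0.353 -2.367 -4.014
vertex 0.222 -1.419 -2.373
endloop
endfacet
facet normal 0.290 0.480 0.828
outer loop
vertex -0.716 -1.397 -2.057
vertex 0.222 -1.419 -2.373
vertex -0.363 -0.656 -2.61
endloop
endfacet
facet normal -0.290 -0.479 -0.829
outer loop
vertex -0.353 -2.367 -4.014
vertex -0.937 -1.604 -4.25
vertex 0.001 -1.626 -4.566
endloop
endfacet
facet normal 0.888 -0.458 -0.046
outer loop
vertex -0.353 -2.367 -4.014
vertex 0.001 -1.626 -4.566
vertex 0.222 -1.419 -2.373
endloop
endfacet
facet normal 0.888 -0.457 -0.046
outer loop
vertex 0.222 -1.419 -2.373
vertex 0.001 -1.626 -4.566
vertex 0.575 -0.677 -2.926
endloop
endfacet
facet normal 0.290 0.479 0.828
outer loop
vertex 0.222 -1.419 -2.373
vertex 0.575 -0.677 -2.926
vertex -0.363 -0.656 -2.61
endloop
endfacet

endsolid


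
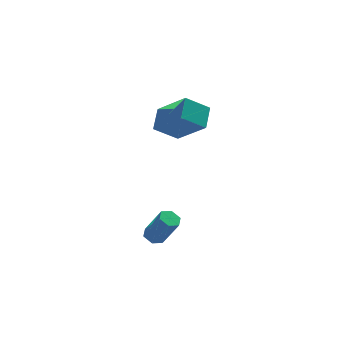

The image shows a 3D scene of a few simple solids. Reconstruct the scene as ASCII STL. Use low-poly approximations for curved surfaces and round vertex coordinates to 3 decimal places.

solid 
facet normal -0.814 -0.036 0.580
outer loop
vertex -1.175 -1.828 3.836
vertex -0.768 -0.818 4.47
vertex -2.175 -0.591 2.511
endloop
endfacet
facet normal -0.324 -0.801 -0.503
outer loop
vertex -1.052 -0.542 1.71
vertex -1.175 -1.828 3.836
vertex -2.175 -0.591 2.511
endloop
endfacet
facet normal -0.814 -0.036 0.580
outer loop
vertex -2.175 -0.591 2.511
vertex -0.768 -0.818 4.47
vertex -1.767 0.418 3.145
endloop
endfacet
facet normal -0.483 0.598 -0.640
outer loop
vertex -1.767 0.418 3.145
vertex -1.052 -0.542 1.71
vertex -2.175 -0.591 2.511
endloop
endfacet
facet normal 0.483 -0.597 0.641
outer loop
vertex -1.175 -1.828 3.836
vertex 0.355 -0.769 3.669
vertex -0.768 -0.818 4.47
endloop
endfacet
facet normal -0.324 -0.801 -0.503
outer loop
vertex -0.053 -1.778 3.035
vertex -1.175 -1.828 3.836
vertex -1.052 -0.542 1.71
endloop
endfacet
facet normal 0.483 -0.597 0.640
outer loop
vertex -0.053 -1.778 3.035
vertex 0.355 -0.769 3.669
vertex -1.175 -1.828 3.836
endloop
endfacet
facet normal 0.324 0.801 0.503
outer loop
vertex -0.768 -0.818 4.47
vertex 0.355 -0.769 3.669
vertex -1.767 0.418 3.145
endloop
endfacet
facet normal -0.484 0.597 -0.640
outer loop
vertex -0.645 0.468 2.344
vertex -1.052 -0.542 1.71
vertex -1.767 0.418 3.145
endloop
endfacet
facet normal 0.324 0.801 0.504
outer loop
vertex -1.767 0.418 3.145
vertex 0.355 -0.769 3.669
vertex -0.645 0.468 2.344
endloop
endfacet
facet normal 0.814 0.036 -0.580
outer loop
vertex -0.645 0.468 2.344
vertex -0.053 -1.778 3.035
vertex -1.052 -0.542 1.71
endloop
endfacet
facet normal 0.813 0.036 -0.581
outer loop
vertex 0.355 -0.769 3.669
vertex -0.053 -1.778 3.035
vertex -0.645 0.468 2.344
endloop
endfacet
facet normal -0.379 0.320 -0.868
outer loop
vertex -2.402 -3.671 -2.908
vertex -2.721 -3.327 -2.642
vertex -2.229 -3.171 -2.799
endloop
endfacet
facet normal 0.868 -0.201 -0.454
outer loop
vertex -2.402 -3.671 -2.908
vertex -2.229 -3.171 -2.799
vertex -1.78 -4.197 -1.485
endloop
endfacet
facet normal 0.867 -0.203 -0.455
outer loop
vertex -1.78 -4.197 -1.485
vertex -2.229 -3.171 -2.799
vertex -1.606 -3.698 -1.376
endloop
endfacet
facet normal 0.379 -0.322 0.868
outer loop
vertex -1.78 -4.197 -1.485
vertex -1.606 -3.698 -1.376
vertex -2.099 -3.853 -1.218
endloop
endfacet
facet normal -0.379 0.322 -0.868
outer loop
vertex -2.229 -3.171 -2.799
vertex -2.721 -3.327 -2.642
vertex -2.548 -2.827 -2.532
endloop
endfacet
facet normal 0.712 0.701 -0.052
outer loop
vertex -2.229 -3.171 -2.799
vertex -2.548 -2.827 -2.532
vertex -1.606 -3.698 -1.376
endloop
endfacet
facet normal 0.712 0.701 -0.052
outer loop
vertex -1.606 -3.698 -1.376
vertex -2.548 -2.827 -2.532
vertex -1.926 -3.353 -1.109
endloop
endfacet
facet normal 0.379 -0.320 0.868
outer loop
vertex -1.606 -3.698 -1.376
vertex -1.926 -3.353 -1.109
vertex -2.099 -3.853 -1.218
endloop
endfacet
facet normal -0.379 0.322 -0.868
outer loop
vertex -2.548 -2.827 -2.532
vertex -2.721 -3.327 -2.642
vertex -3.04 -2.983 -2.375
endloop
endfacet
facet normal -0.158 0.902 0.402
outer loop
vertex -2.548 -2.827 -2.532
vertex -3.04 -2.983 -2.375
vertex -1.926 -3.353 -1.109
endloop
endfacet
facet normal -0.158 0.902 0.402
outer loop
vertex -1.926 -3.353 -1.109
vertex -3.04 -2.983 -2.375
vertex -2.418 -3.509 -0.952
endloop
endfacet
facet normal 0.379 -0.320 0.868
outer loop
vertex -1.926 -3.353 -1.109
vertex -2.418 -3.509 -0.952
vertex -2.099 -3.853 -1.218
endloop
endfacet
facet normal -0.379 0.322 -0.868
outer loop
vertex -3.04 -2.983 -2.375
vertex -2.721 -3.327 -2.642
vertex -3.214 -3.482 -2.484
endloop
endfacet
facet normal -0.867 0.203 0.454
outer loop
vertex -3.04 -2.983 -2.375
vertex -3.214 -3.482 -2.484
vertex -2.418 -3.509 -0.952
endloop
endfacet
facet normal -0.868 0.201 0.454
outer loop
vertex -2.418 -3.509 -0.952
vertex -3.214 -3.482 -2.484
vertex -2.591 -4.009 -1.061
endloop
endfacet
facet normal 0.379 -0.320 0.868
outer loop
vertex -2.418 -3.509 -0.952
vertex -2.591 -4.009 -1.061
vertex -2.099 -3.853 -1.218
endloop
endfacet
facet normal -0.379 0.320 -0.868
outer loop
vertex -3.214 -3.482 -2.484
vertex -2.721 -3.327 -2.642
vertex -2.894 -3.827 -2.751
endloop
endfacet
facet normal -0.712 -0.701 0.052
outer loop
vertex -3.214 -3.482 -2.484
vertex -2.894 -3.827 -2.751
vertex -2.591 -4.009 -1.061
endloop
endfacet
facet normal -0.712 -0.701 0.052
outer loop
vertex -2.591 -4.009 -1.061
vertex -2.894 -3.827 -2.751
vertex -2.272 -4.353 -1.328
endloop
endfacet
facet normal 0.379 -0.322 0.868
outer loop
vertex -2.591 -4.009 -1.061
vertex -2.272 -4.353 -1.328
vertex -2.099 -3.853 -1.218
endloop
endfacet
facet normal -0.379 0.320 -0.868
outer loop
vertex -2.894 -3.827 -2.751
vertex -2.721 -3.327 -2.642
vertex -2.402 -3.671 -2.908
endloop
endfacet
facet normal 0.158 -0.902 -0.402
outer loop
vertex -2.894 -3.827 -2.751
vertex -2.402 -3.671 -2.908
vertex -2.272 -4.353 -1.328
endloop
endfacet
facet normal 0.158 -0.902 -0.402
outer loop
vertex -2.272 -4.353 -1.328
vertex -2.402 -3.671 -2.908
vertex -1.78 -4.197 -1.485
endloop
endfacet
facet normal 0.379 -0.322 0.868
outer loop
vertex -2.272 -4.353 -1.328
vertex -1.78 -4.197 -1.485
vertex -2.099 -3.853 -1.218
endloop
endfacet

endsolid


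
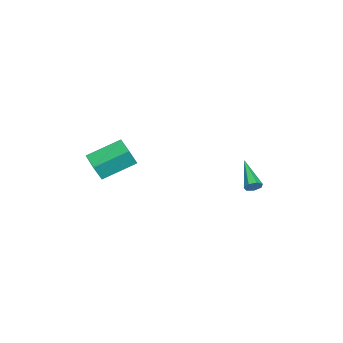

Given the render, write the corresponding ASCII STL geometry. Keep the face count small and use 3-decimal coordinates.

solid 
facet normal -0.526 0.755 0.392
outer loop
vertex 0.569 -3.099 0.882
vertex 1.53 -2.371 0.77
vertex 0.196 -2.779 -0.234
endloop
endfacet
facet normal -0.794 -0.601 0.093
outer loop
vertex 1.29 -4.349 -1.05
vertex 0.569 -3.099 0.882
vertex 0.196 -2.779 -0.234
endloop
endfacet
facet normal -0.526 0.755 0.392
outer loop
vertex 0.196 -2.779 -0.234
vertex 1.53 -2.371 0.77
vertex 1.156 -2.051 -0.347
endloop
endfacet
facet normal -0.306 0.262 -0.915
outer loop
vertex 1.156 -2.051 -0.347
vertex 1.29 -4.349 -1.05
vertex 0.196 -2.779 -0.234
endloop
endfacet
facet normal 0.306 -0.263 0.915
outer loop
vertex 0.569 -3.099 0.882
vertex 2.624 -3.941 -0.046
vertex 1.53 -2.371 0.77
endloop
endfacet
facet normal -0.793 -0.602 0.093
outer loop
vertex 1.664 -4.669 0.067
vertex 0.569 -3.099 0.882
vertex 1.29 -4.349 -1.05
endloop
endfacet
facet normal 0.306 -0.262 0.915
outer loop
vertex 1.664 -4.669 0.067
vertex 2.624 -3.941 -0.046
vertex 0.569 -3.099 0.882
endloop
endfacet
facet normal 0.793 0.601 -0.093
outer loop
vertex 1.53 -2.371 0.77
vertex 2.624 -3.941 -0.046
vertex 1.156 -2.051 -0.347
endloop
endfacet
facet normal -0.305 0.262 -0.915
outer loop
vertex 2.251 -3.621 -1.162
vertex 1.29 -4.349 -1.05
vertex 1.156 -2.051 -0.347
endloop
endfacet
facet normal 0.793 0.602 -0.093
outer loop
vertex 1.156 -2.051 -0.347
vertex 2.624 -3.941 -0.046
vertex 2.251 -3.621 -1.162
endloop
endfacet
facet normal 0.526 -0.755 -0.392
outer loop
vertex 2.251 -3.621 -1.162
vertex 1.664 -4.669 0.067
vertex 1.29 -4.349 -1.05
endloop
endfacet
facet normal 0.526 -0.755 -0.392
outer loop
vertex 2.624 -3.941 -0.046
vertex 1.664 -4.669 0.067
vertex 2.251 -3.621 -1.162
endloop
endfacet
facet normal 0.792 0.455 -0.407
outer loop
vertex -0.764 3.423 -2.279
vertex -1.067 3.613 -2.657
vertex -0.952 3.825 -2.196
endloop
endfacet
facet normal 0.253 -0.081 0.964
outer loop
vertex -0.764 3.423 -2.279
vertex -0.952 3.825 -2.196
vertex -2.653 2.707 -1.843
endloop
endfacet
facet normal 0.793 0.453 -0.406
outer loop
vertex -0.952 3.825 -2.196
vertex -1.067 3.613 -2.657
vertex -1.226 4.068 -2.46
endloop
endfacet
facet normal -0.226 0.589 0.776
outer loop
vertex -0.952 3.825 -2.196
vertex -1.226 4.068 -2.46
vertex -2.653 2.707 -1.843
endloop
endfacet
facet normal 0.793 0.453 -0.407
outer loop
vertex -1.226 4.068 -2.46
vertex -1.067 3.613 -2.657
vertex -1.38 3.968 -2.872
endloop
endfacet
facet normal -0.672 0.737 0.072
outer loop
vertex -1.226 4.068 -2.46
vertex -1.38 3.968 -2.872
vertex -2.653 2.707 -1.843
endloop
endfacet
facet normal 0.793 0.453 -0.407
outer loop
vertex -1.38 3.968 -2.872
vertex -1.067 3.613 -2.657
vertex -1.299 3.601 -3.122
endloop
endfacet
facet normal -0.747 0.253 -0.614
outer loop
vertex -1.38 3.968 -2.872
vertex -1.299 3.601 -3.122
vertex -2.653 2.707 -1.843
endloop
endfacet
facet normal 0.792 0.454 -0.407
outer loop
vertex -1.299 3.601 -3.122
vertex -1.067 3.613 -2.657
vertex -1.043 3.244 -3.022
endloop
endfacet
facet normal -0.397 -0.500 -0.770
outer loop
vertex -1.299 3.601 -3.122
vertex -1.043 3.244 -3.022
vertex -2.653 2.707 -1.843
endloop
endfacet
facet normal 0.793 0.454 -0.407
outer loop
vertex -1.043 3.244 -3.022
vertex -1.067 3.613 -2.657
vertex -0.805 3.164 -2.647
endloop
endfacet
facet normal 0.115 -0.954 -0.277
outer loop
vertex -1.043 3.244 -3.022
vertex -0.805 3.164 -2.647
vertex -2.653 2.707 -1.843
endloop
endfacet
facet normal 0.793 0.453 -0.407
outer loop
vertex -0.805 3.164 -2.647
vertex -1.067 3.613 -2.657
vertex -0.764 3.423 -2.279
endloop
endfacet
facet normal 0.406 -0.768 0.495
outer loop
vertex -0.805 3.164 -2.647
vertex -0.764 3.423 -2.279
vertex -2.653 2.707 -1.843
endloop
endfacet

endsolid


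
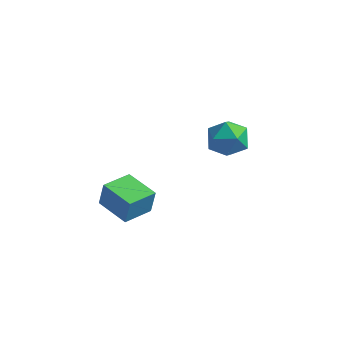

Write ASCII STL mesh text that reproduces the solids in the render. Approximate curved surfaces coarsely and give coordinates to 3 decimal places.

solid 
facet normal -0.915 0.401 0.044
outer loop
vertex -4.37 -2.888 1.882
vertex -3.765 -1.473 1.568
vertex -4.518 -3.093 0.668
endloop
endfacet
facet normal -0.385 -0.901 0.199
outer loop
vertex -2.935 -3.787 0.592
vertex -4.37 -2.888 1.882
vertex -4.518 -3.093 0.668
endloop
endfacet
facet normal -0.915 0.401 0.044
outer loop
vertex -4.518 -3.093 0.668
vertex -3.765 -1.473 1.568
vertex -3.913 -1.679 0.355
endloop
endfacet
facet normal -0.120 -0.166 -0.979
outer loop
vertex -3.913 -1.679 0.355
vertex -2.935 -3.787 0.592
vertex -4.518 -3.093 0.668
endloop
endfacet
facet normal 0.120 0.166 0.979
outer loop
vertex -4.37 -2.888 1.882
vertex -2.182 -2.167 1.492
vertex -3.765 -1.473 1.568
endloop
endfacet
facet normal -0.385 -0.901 0.200
outer loop
vertex -2.787 -3.581 1.805
vertex -4.37 -2.888 1.882
vertex -2.935 -3.787 0.592
endloop
endfacet
facet normal 0.120 0.165 0.979
outer loop
vertex -2.787 -3.581 1.805
vertex -2.182 -2.167 1.492
vertex -4.37 -2.888 1.882
endloop
endfacet
facet normal 0.385 0.901 -0.200
outer loop
vertex -3.765 -1.473 1.568
vertex -2.182 -2.167 1.492
vertex -3.913 -1.679 0.355
endloop
endfacet
facet normal -0.120 -0.166 -0.979
outer loop
vertex -2.33 -2.372 0.278
vertex -2.935 -3.787 0.592
vertex -3.913 -1.679 0.355
endloop
endfacet
facet normal 0.385 0.901 -0.199
outer loop
vertex -3.913 -1.679 0.355
vertex -2.182 -2.167 1.492
vertex -2.33 -2.372 0.278
endloop
endfacet
facet normal 0.915 -0.401 -0.044
outer loop
vertex -2.33 -2.372 0.278
vertex -2.787 -3.581 1.805
vertex -2.935 -3.787 0.592
endloop
endfacet
facet normal 0.915 -0.401 -0.044
outer loop
vertex -2.182 -2.167 1.492
vertex -2.787 -3.581 1.805
vertex -2.33 -2.372 0.278
endloop
endfacet
facet normal 0.071 0.690 0.721
outer loop
vertex -1.062 3.758 1.755
vertex -0.915 2.953 2.511
vertex -0.034 3.401 1.996
endloop
endfacet
facet normal 0.306 0.947 0.098
outer loop
vertex -1.062 3.758 1.755
vertex -0.034 3.401 1.996
vertex -0.32 3.603 0.938
endloop
endfacet
facet normal -0.225 0.899 -0.375
outer loop
vertex -1.062 3.758 1.755
vertex -0.32 3.603 0.938
vertex -1.378 3.28 0.799
endloop
endfacet
facet normal -0.790 0.612 -0.045
outer loop
vertex -1.062 3.758 1.755
vertex -1.378 3.28 0.799
vertex -1.745 2.878 1.771
endloop
endfacet
facet normal -0.607 0.482 0.632
outer loop
vertex -1.062 3.758 1.755
vertex -1.745 2.878 1.771
vertex -0.915 2.953 2.511
endloop
endfacet
facet normal 0.839 0.529 -0.126
outer loop
vertex -0.32 3.603 0.938
vertex -0.034 3.401 1.996
vertex 0.285 2.702 1.189
endloop
endfacet
facet normal 0.458 0.112 0.882
outer loop
vertex -0.034 3.401 1.996
vertex -0.915 2.953 2.511
vertex -0.082 2.3 2.161
endloop
endfacet
facet normal -0.638 -0.223 0.738
outer loop
vertex -0.915 2.953 2.511
vertex -1.745 2.878 1.771
vertex -1.14 1.977 2.022
endloop
endfacet
facet normal -0.934 -0.013 -0.358
outer loop
vertex -1.745 2.878 1.771
vertex -1.378 3.28 0.799
vertex -1.426 2.179 0.964
endloop
endfacet
facet normal -0.021 0.452 -0.892
outer loop
vertex -1.378 3.28 0.799
vertex -0.32 3.603 0.938
vertex -0.545 2.627 0.449
endloop
endfacet
facet normal 0.790 -0.612 0.045
outer loop
vertex -0.398 1.822 1.205
vertex 0.285 2.702 1.189
vertex -0.082 2.3 2.161
endloop
endfacet
facet normal 0.225 -0.899 0.375
outer loop
vertex -0.398 1.822 1.205
vertex -0.082 2.3 2.161
vertex -1.14 1.977 2.022
endloop
endfacet
facet normal -0.306 -0.947 -0.098
outer loop
vertex -0.398 1.822 1.205
vertex -1.14 1.977 2.022
vertex -1.426 2.179 0.964
endloop
endfacet
facet normal -0.071 -0.690 -0.721
outer loop
vertex -0.398 1.822 1.205
vertex -1.426 2.179 0.964
vertex -0.545 2.627 0.449
endloop
endfacet
facet normal 0.607 -0.482 -0.632
outer loop
vertex -0.398 1.822 1.205
vertex -0.545 2.627 0.449
vertex 0.285 2.702 1.189
endloop
endfacet
facet normal 0.934 0.013 0.358
outer loop
vertex -0.082 2.3 2.161
vertex 0.285 2.702 1.189
vertex -0.034 3.401 1.996
endloop
endfacet
facet normal 0.021 -0.452 0.892
outer loop
vertex -1.14 1.977 2.022
vertex -0.082 2.3 2.161
vertex -0.915 2.953 2.511
endloop
endfacet
facet normal -0.839 -0.529 0.126
outer loop
vertex -1.426 2.179 0.964
vertex -1.14 1.977 2.022
vertex -1.745 2.878 1.771
endloop
endfacet
facet normal -0.458 -0.112 -0.882
outer loop
vertex -0.545 2.627 0.449
vertex -1.426 2.179 0.964
vertex -1.378 3.28 0.799
endloop
endfacet
facet normal 0.638 0.223 -0.738
outer loop
vertex 0.285 2.702 1.189
vertex -0.545 2.627 0.449
vertex -0.32 3.603 0.938
endloop
endfacet

endsolid


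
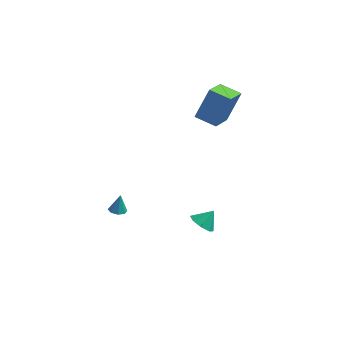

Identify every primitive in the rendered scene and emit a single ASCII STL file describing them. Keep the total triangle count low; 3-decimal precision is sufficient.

solid 
facet normal -0.521 -0.483 -0.704
outer loop
vertex 3.348 -0.215 -4.142
vertex 2.923 -0.595 -3.567
vertex 2.838 0.097 -3.979
endloop
endfacet
facet normal 0.481 0.864 -0.149
outer loop
vertex 3.348 -0.215 -4.142
vertex 2.838 0.097 -3.979
vertex 3.497 -0.065 -2.793
endloop
endfacet
facet normal -0.522 -0.483 -0.703
outer loop
vertex 2.838 0.097 -3.979
vertex 2.923 -0.595 -3.567
vertex 2.378 0.004 -3.574
endloop
endfacet
facet normal -0.054 0.985 0.165
outer loop
vertex 2.838 0.097 -3.979
vertex 2.378 0.004 -3.574
vertex 3.497 -0.065 -2.793
endloop
endfacet
facet normal -0.521 -0.482 -0.704
outer loop
vertex 2.378 0.004 -3.574
vertex 2.923 -0.595 -3.567
vertex 2.237 -0.441 -3.165
endloop
endfacet
facet normal -0.387 0.687 0.615
outer loop
vertex 2.378 0.004 -3.574
vertex 2.237 -0.441 -3.165
vertex 3.497 -0.065 -2.793
endloop
endfacet
facet normal -0.521 -0.482 -0.704
outer loop
vertex 2.237 -0.441 -3.165
vertex 2.923 -0.595 -3.567
vertex 2.498 -0.976 -2.992
endloop
endfacet
facet normal -0.320 0.147 0.936
outer loop
vertex 2.237 -0.441 -3.165
vertex 2.498 -0.976 -2.992
vertex 3.497 -0.065 -2.793
endloop
endfacet
facet normal -0.520 -0.483 -0.704
outer loop
vertex 2.498 -0.976 -2.992
vertex 2.923 -0.595 -3.567
vertex 3.008 -1.288 -3.155
endloop
endfacet
facet normal 0.105 -0.321 0.941
outer loop
vertex 2.498 -0.976 -2.992
vertex 3.008 -1.288 -3.155
vertex 3.497 -0.065 -2.793
endloop
endfacet
facet normal -0.520 -0.483 -0.704
outer loop
vertex 3.008 -1.288 -3.155
vertex 2.923 -0.595 -3.567
vertex 3.469 -1.194 -3.56
endloop
endfacet
facet normal 0.641 -0.442 0.627
outer loop
vertex 3.008 -1.288 -3.155
vertex 3.469 -1.194 -3.56
vertex 3.497 -0.065 -2.793
endloop
endfacet
facet normal -0.521 -0.483 -0.703
outer loop
vertex 3.469 -1.194 -3.56
vertex 2.923 -0.595 -3.567
vertex 3.609 -0.75 -3.969
endloop
endfacet
facet normal 0.974 -0.144 0.177
outer loop
vertex 3.469 -1.194 -3.56
vertex 3.609 -0.75 -3.969
vertex 3.497 -0.065 -2.793
endloop
endfacet
facet normal -0.521 -0.482 -0.704
outer loop
vertex 3.609 -0.75 -3.969
vertex 2.923 -0.595 -3.567
vertex 3.348 -0.215 -4.142
endloop
endfacet
facet normal 0.907 0.396 -0.144
outer loop
vertex 3.609 -0.75 -3.969
vertex 3.348 -0.215 -4.142
vertex 3.497 -0.065 -2.793
endloop
endfacet
facet normal -0.106 -0.267 -0.958
outer loop
vertex -0.565 -4.081 0.089
vertex -1.018 -3.826 0.068
vertex -0.521 -3.701 -0.022
endloop
endfacet
facet normal 0.947 -0.016 0.321
outer loop
vertex -0.565 -4.081 0.089
vertex -0.521 -3.701 -0.022
vertex -0.902 -3.534 1.112
endloop
endfacet
facet normal -0.106 -0.267 -0.958
outer loop
vertex -0.521 -3.701 -0.022
vertex -1.018 -3.826 0.068
vertex -0.768 -3.395 -0.08
endloop
endfacet
facet normal 0.753 0.638 0.159
outer loop
vertex -0.521 -3.701 -0.022
vertex -0.768 -3.395 -0.08
vertex -0.902 -3.534 1.112
endloop
endfacet
facet normal -0.105 -0.268 -0.958
outer loop
vertex -0.768 -3.395 -0.08
vertex -1.018 -3.826 0.068
vertex -1.161 -3.341 -0.052
endloop
endfacet
facet normal 0.144 0.981 0.131
outer loop
vertex -0.768 -3.395 -0.08
vertex -1.161 -3.341 -0.052
vertex -0.902 -3.534 1.112
endloop
endfacet
facet normal -0.107 -0.268 -0.957
outer loop
vertex -1.161 -3.341 -0.052
vertex -1.018 -3.826 0.068
vertex -1.47 -3.571 0.047
endloop
endfacet
facet normal -0.525 0.813 0.252
outer loop
vertex -1.161 -3.341 -0.052
vertex -1.47 -3.571 0.047
vertex -0.902 -3.534 1.112
endloop
endfacet
facet normal -0.107 -0.268 -0.957
outer loop
vertex -1.47 -3.571 0.047
vertex -1.018 -3.826 0.068
vertex -1.514 -3.95 0.158
endloop
endfacet
facet normal -0.862 0.232 0.451
outer loop
vertex -1.47 -3.571 0.047
vertex -1.514 -3.95 0.158
vertex -0.902 -3.534 1.112
endloop
endfacet
facet normal -0.107 -0.267 -0.958
outer loop
vertex -1.514 -3.95 0.158
vertex -1.018 -3.826 0.068
vertex -1.267 -4.257 0.216
endloop
endfacet
facet normal -0.668 -0.422 0.613
outer loop
vertex -1.514 -3.95 0.158
vertex -1.267 -4.257 0.216
vertex -0.902 -3.534 1.112
endloop
endfacet
facet normal -0.105 -0.268 -0.958
outer loop
vertex -1.267 -4.257 0.216
vertex -1.018 -3.826 0.068
vertex -0.874 -4.311 0.188
endloop
endfacet
facet normal -0.059 -0.765 0.641
outer loop
vertex -1.267 -4.257 0.216
vertex -0.874 -4.311 0.188
vertex -0.902 -3.534 1.112
endloop
endfacet
facet normal -0.107 -0.269 -0.957
outer loop
vertex -0.874 -4.311 0.188
vertex -1.018 -3.826 0.068
vertex -0.565 -4.081 0.089
endloop
endfacet
facet normal 0.611 -0.597 0.520
outer loop
vertex -0.874 -4.311 0.188
vertex -0.565 -4.081 0.089
vertex -0.902 -3.534 1.112
endloop
endfacet
facet normal -0.315 -0.423 -0.850
outer loop
vertex 3.183 1.838 2.975
vertex 1.924 2.19 3.266
vertex 3.458 3.65 1.97
endloop
endfacet
facet normal 0.940 -0.263 -0.217
outer loop
vertex 4.096 4.51 3.694
vertex 3.183 1.838 2.975
vertex 3.458 3.65 1.97
endloop
endfacet
facet normal -0.315 -0.424 -0.849
outer loop
vertex 3.458 3.65 1.97
vertex 1.924 2.19 3.266
vertex 2.198 4.002 2.261
endloop
endfacet
facet normal 0.131 0.867 -0.481
outer loop
vertex 2.198 4.002 2.261
vertex 4.096 4.51 3.694
vertex 3.458 3.65 1.97
endloop
endfacet
facet normal -0.131 -0.867 0.481
outer loop
vertex 3.183 1.838 2.975
vertex 2.562 3.05 4.99
vertex 1.924 2.19 3.266
endloop
endfacet
facet normal 0.940 -0.263 -0.217
outer loop
vertex 3.822 2.698 4.699
vertex 3.183 1.838 2.975
vertex 4.096 4.51 3.694
endloop
endfacet
facet normal -0.131 -0.867 0.481
outer loop
vertex 3.822 2.698 4.699
vertex 2.562 3.05 4.99
vertex 3.183 1.838 2.975
endloop
endfacet
facet normal -0.940 0.263 0.217
outer loop
vertex 1.924 2.19 3.266
vertex 2.562 3.05 4.99
vertex 2.198 4.002 2.261
endloop
endfacet
facet normal 0.131 0.867 -0.481
outer loop
vertex 2.837 4.862 3.985
vertex 4.096 4.51 3.694
vertex 2.198 4.002 2.261
endloop
endfacet
facet normal -0.940 0.263 0.217
outer loop
vertex 2.198 4.002 2.261
vertex 2.562 3.05 4.99
vertex 2.837 4.862 3.985
endloop
endfacet
facet normal 0.315 0.424 0.849
outer loop
vertex 2.837 4.862 3.985
vertex 3.822 2.698 4.699
vertex 4.096 4.51 3.694
endloop
endfacet
facet normal 0.315 0.423 0.850
outer loop
vertex 2.562 3.05 4.99
vertex 3.822 2.698 4.699
vertex 2.837 4.862 3.985
endloop
endfacet

endsolid


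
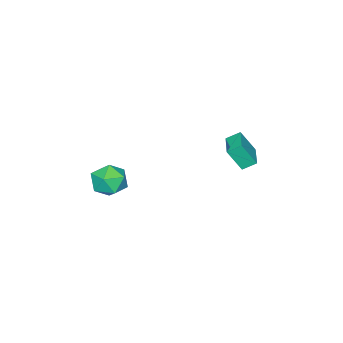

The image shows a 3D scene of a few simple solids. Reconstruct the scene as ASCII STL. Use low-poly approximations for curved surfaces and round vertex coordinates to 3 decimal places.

solid 
facet normal -0.549 0.655 0.519
outer loop
vertex -1.404 2.388 3.556
vertex -0.17 3.337 3.663
vertex -1.802 3.047 2.304
endloop
endfacet
facet normal -0.791 -0.608 -0.068
outer loop
vertex -1.33 2.483 1.857
vertex -1.404 2.388 3.556
vertex -1.802 3.047 2.304
endloop
endfacet
facet normal -0.548 0.656 0.519
outer loop
vertex -1.802 3.047 2.304
vertex -0.17 3.337 3.663
vertex -0.568 3.995 2.41
endloop
endfacet
facet normal -0.271 0.448 -0.852
outer loop
vertex -0.568 3.995 2.41
vertex -1.33 2.483 1.857
vertex -1.802 3.047 2.304
endloop
endfacet
facet normal 0.271 -0.448 0.852
outer loop
vertex -1.404 2.388 3.556
vertex 0.302 2.773 3.216
vertex -0.17 3.337 3.663
endloop
endfacet
facet normal -0.791 -0.609 -0.068
outer loop
vertex -0.932 1.825 3.11
vertex -1.404 2.388 3.556
vertex -1.33 2.483 1.857
endloop
endfacet
facet normal 0.271 -0.448 0.852
outer loop
vertex -0.932 1.825 3.11
vertex 0.302 2.773 3.216
vertex -1.404 2.388 3.556
endloop
endfacet
facet normal 0.791 0.608 0.068
outer loop
vertex -0.17 3.337 3.663
vertex 0.302 2.773 3.216
vertex -0.568 3.995 2.41
endloop
endfacet
facet normal -0.271 0.448 -0.852
outer loop
vertex -0.096 3.432 1.964
vertex -1.33 2.483 1.857
vertex -0.568 3.995 2.41
endloop
endfacet
facet normal 0.791 0.608 0.069
outer loop
vertex -0.568 3.995 2.41
vertex 0.302 2.773 3.216
vertex -0.096 3.432 1.964
endloop
endfacet
facet normal 0.549 -0.655 -0.519
outer loop
vertex -0.096 3.432 1.964
vertex -0.932 1.825 3.11
vertex -1.33 2.483 1.857
endloop
endfacet
facet normal 0.548 -0.656 -0.519
outer loop
vertex 0.302 2.773 3.216
vertex -0.932 1.825 3.11
vertex -0.096 3.432 1.964
endloop
endfacet
facet normal -0.690 -0.300 0.659
outer loop
vertex 0.716 -3.379 -0.6
vertex 1.117 -4.417 -0.653
vertex 1.523 -3.701 0.098
endloop
endfacet
facet normal -0.512 0.383 0.769
outer loop
vertex 0.716 -3.379 -0.6
vertex 1.523 -3.701 0.098
vertex 1.566 -2.693 -0.375
endloop
endfacet
facet normal -0.646 0.745 0.169
outer loop
vertex 0.716 -3.379 -0.6
vertex 1.566 -2.693 -0.375
vertex 1.186 -2.786 -1.419
endloop
endfacet
facet normal -0.906 0.287 -0.312
outer loop
vertex 0.716 -3.379 -0.6
vertex 1.186 -2.786 -1.419
vertex 0.908 -3.852 -1.591
endloop
endfacet
facet normal -0.933 -0.360 -0.009
outer loop
vertex 0.716 -3.379 -0.6
vertex 0.908 -3.852 -1.591
vertex 1.117 -4.417 -0.653
endloop
endfacet
facet normal 0.190 0.410 0.892
outer loop
vertex 1.566 -2.693 -0.375
vertex 1.523 -3.701 0.098
vertex 2.492 -3.308 -0.289
endloop
endfacet
facet normal -0.098 -0.693 0.714
outer loop
vertex 1.523 -3.701 0.098
vertex 1.117 -4.417 -0.653
vertex 2.214 -4.374 -0.461
endloop
endfacet
facet normal -0.491 -0.790 -0.367
outer loop
vertex 1.117 -4.417 -0.653
vertex 0.908 -3.852 -1.591
vertex 1.834 -4.467 -1.505
endloop
endfacet
facet normal -0.446 0.255 -0.858
outer loop
vertex 0.908 -3.852 -1.591
vertex 1.186 -2.786 -1.419
vertex 1.877 -3.459 -1.978
endloop
endfacet
facet normal -0.025 0.997 -0.080
outer loop
vertex 1.186 -2.786 -1.419
vertex 1.566 -2.693 -0.375
vertex 2.283 -2.743 -1.227
endloop
endfacet
facet normal 0.906 -0.287 0.312
outer loop
vertex 2.684 -3.781 -1.28
vertex 2.492 -3.308 -0.289
vertex 2.214 -4.374 -0.461
endloop
endfacet
facet normal 0.646 -0.745 -0.169
outer loop
vertex 2.684 -3.781 -1.28
vertex 2.214 -4.374 -0.461
vertex 1.834 -4.467 -1.505
endloop
endfacet
facet normal 0.512 -0.383 -0.769
outer loop
vertex 2.684 -3.781 -1.28
vertex 1.834 -4.467 -1.505
vertex 1.877 -3.459 -1.978
endloop
endfacet
facet normal 0.690 0.300 -0.659
outer loop
vertex 2.684 -3.781 -1.28
vertex 1.877 -3.459 -1.978
vertex 2.283 -2.743 -1.227
endloop
endfacet
facet normal 0.933 0.360 0.009
outer loop
vertex 2.684 -3.781 -1.28
vertex 2.283 -2.743 -1.227
vertex 2.492 -3.308 -0.289
endloop
endfacet
facet normal 0.446 -0.255 0.858
outer loop
vertex 2.214 -4.374 -0.461
vertex 2.492 -3.308 -0.289
vertex 1.523 -3.701 0.098
endloop
endfacet
facet normal 0.025 -0.997 0.080
outer loop
vertex 1.834 -4.467 -1.505
vertex 2.214 -4.374 -0.461
vertex 1.117 -4.417 -0.653
endloop
endfacet
facet normal -0.190 -0.410 -0.892
outer loop
vertex 1.877 -3.459 -1.978
vertex 1.834 -4.467 -1.505
vertex 0.908 -3.852 -1.591
endloop
endfacet
facet normal 0.098 0.693 -0.714
outer loop
vertex 2.283 -2.743 -1.227
vertex 1.877 -3.459 -1.978
vertex 1.186 -2.786 -1.419
endloop
endfacet
facet normal 0.491 0.790 0.367
outer loop
vertex 2.492 -3.308 -0.289
vertex 2.283 -2.743 -1.227
vertex 1.566 -2.693 -0.375
endloop
endfacet

endsolid
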